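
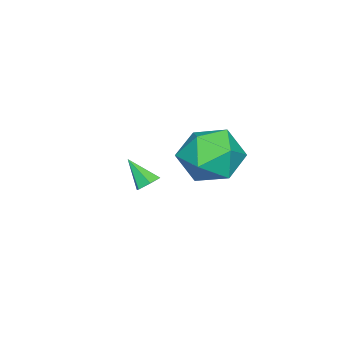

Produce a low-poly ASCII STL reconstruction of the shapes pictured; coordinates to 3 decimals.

solid 
facet normal 0.102 0.314 0.944
outer loop
vertex 0.757 4.305 3.755
vertex -0.25 3.747 4.05
vertex 0.79 3.177 4.127
endloop
endfacet
facet normal 0.740 0.230 0.632
outer loop
vertex 0.757 4.305 3.755
vertex 0.79 3.177 4.127
vertex 1.465 3.52 3.212
endloop
endfacet
facet normal 0.760 0.648 0.053
outer loop
vertex 0.757 4.305 3.755
vertex 1.465 3.52 3.212
vertex 0.843 4.302 2.57
endloop
endfacet
facet normal 0.134 0.991 0.007
outer loop
vertex 0.757 4.305 3.755
vertex 0.843 4.302 2.57
vertex -0.217 4.442 3.087
endloop
endfacet
facet normal -0.272 0.785 0.557
outer loop
vertex 0.757 4.305 3.755
vertex -0.217 4.442 3.087
vertex -0.25 3.747 4.05
endloop
endfacet
facet normal 0.792 -0.447 0.416
outer loop
vertex 1.465 3.52 3.212
vertex 0.79 3.177 4.127
vertex 0.897 2.478 3.173
endloop
endfacet
facet normal -0.239 -0.312 0.920
outer loop
vertex 0.79 3.177 4.127
vertex -0.25 3.747 4.05
vertex -0.163 2.618 3.69
endloop
endfacet
facet normal -0.844 0.449 0.295
outer loop
vertex -0.25 3.747 4.05
vertex -0.217 4.442 3.087
vertex -0.785 3.4 3.048
endloop
endfacet
facet normal -0.186 0.782 -0.594
outer loop
vertex -0.217 4.442 3.087
vertex 0.843 4.302 2.57
vertex -0.11 3.743 2.133
endloop
endfacet
facet normal 0.824 0.229 -0.519
outer loop
vertex 0.843 4.302 2.57
vertex 1.465 3.52 3.212
vertex 0.93 3.173 2.21
endloop
endfacet
facet normal -0.134 -0.991 -0.007
outer loop
vertex -0.077 2.615 2.505
vertex 0.897 2.478 3.173
vertex -0.163 2.618 3.69
endloop
endfacet
facet normal -0.760 -0.648 -0.053
outer loop
vertex -0.077 2.615 2.505
vertex -0.163 2.618 3.69
vertex -0.785 3.4 3.048
endloop
endfacet
facet normal -0.740 -0.230 -0.632
outer loop
vertex -0.077 2.615 2.505
vertex -0.785 3.4 3.048
vertex -0.11 3.743 2.133
endloop
endfacet
facet normal -0.102 -0.314 -0.944
outer loop
vertex -0.077 2.615 2.505
vertex -0.11 3.743 2.133
vertex 0.93 3.173 2.21
endloop
endfacet
facet normal 0.272 -0.785 -0.557
outer loop
vertex -0.077 2.615 2.505
vertex 0.93 3.173 2.21
vertex 0.897 2.478 3.173
endloop
endfacet
facet normal 0.186 -0.782 0.594
outer loop
vertex -0.163 2.618 3.69
vertex 0.897 2.478 3.173
vertex 0.79 3.177 4.127
endloop
endfacet
facet normal -0.824 -0.229 0.519
outer loop
vertex -0.785 3.4 3.048
vertex -0.163 2.618 3.69
vertex -0.25 3.747 4.05
endloop
endfacet
facet normal -0.792 0.447 -0.416
outer loop
vertex -0.11 3.743 2.133
vertex -0.785 3.4 3.048
vertex -0.217 4.442 3.087
endloop
endfacet
facet normal 0.239 0.312 -0.920
outer loop
vertex 0.93 3.173 2.21
vertex -0.11 3.743 2.133
vertex 0.843 4.302 2.57
endloop
endfacet
facet normal 0.844 -0.449 -0.295
outer loop
vertex 0.897 2.478 3.173
vertex 0.93 3.173 2.21
vertex 1.465 3.52 3.212
endloop
endfacet
facet normal 0.122 0.674 -0.729
outer loop
vertex -2.08 -0.26 -0.749
vertex -2.573 -0.132 -0.713
vertex -2.225 0.111 -0.43
endloop
endfacet
facet normal 0.858 -0.097 0.504
outer loop
vertex -2.08 -0.26 -0.749
vertex -2.225 0.111 -0.43
vertex -2.727 -0.988 0.213
endloop
endfacet
facet normal 0.122 0.674 -0.729
outer loop
vertex -2.225 0.111 -0.43
vertex -2.573 -0.132 -0.713
vertex -2.717 0.239 -0.394
endloop
endfacet
facet normal 0.178 0.435 0.883
outer loop
vertex -2.225 0.111 -0.43
vertex -2.717 0.239 -0.394
vertex -2.727 -0.988 0.213
endloop
endfacet
facet normal 0.120 0.674 -0.729
outer loop
vertex -2.717 0.239 -0.394
vertex -2.573 -0.132 -0.713
vertex -3.065 -0.004 -0.676
endloop
endfacet
facet normal -0.720 0.312 0.620
outer loop
vertex -2.717 0.239 -0.394
vertex -3.065 -0.004 -0.676
vertex -2.727 -0.988 0.213
endloop
endfacet
facet normal 0.120 0.674 -0.729
outer loop
vertex -3.065 -0.004 -0.676
vertex -2.573 -0.132 -0.713
vertex -2.921 -0.375 -0.995
endloop
endfacet
facet normal -0.939 -0.344 -0.024
outer loop
vertex -3.065 -0.004 -0.676
vertex -2.921 -0.375 -0.995
vertex -2.727 -0.988 0.213
endloop
endfacet
facet normal 0.120 0.674 -0.729
outer loop
vertex -2.921 -0.375 -0.995
vertex -2.573 -0.132 -0.713
vertex -2.428 -0.503 -1.032
endloop
endfacet
facet normal -0.258 -0.878 -0.404
outer loop
vertex -2.921 -0.375 -0.995
vertex -2.428 -0.503 -1.032
vertex -2.727 -0.988 0.213
endloop
endfacet
facet normal 0.122 0.674 -0.729
outer loop
vertex -2.428 -0.503 -1.032
vertex -2.573 -0.132 -0.713
vertex -2.08 -0.26 -0.749
endloop
endfacet
facet normal 0.641 -0.755 -0.140
outer loop
vertex -2.428 -0.503 -1.032
vertex -2.08 -0.26 -0.749
vertex -2.727 -0.988 0.213
endloop
endfacet

endsolid


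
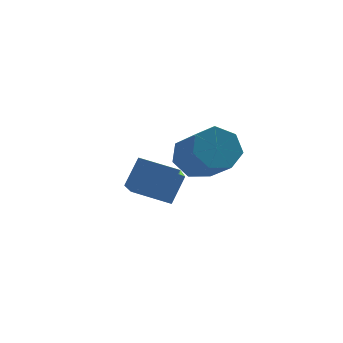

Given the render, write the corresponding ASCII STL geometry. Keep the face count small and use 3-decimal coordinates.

solid 
facet normal -0.803 0.545 0.241
outer loop
vertex -4.324 0.467 -0.483
vertex -3.712 1.878 -1.633
vertex -4.968 -0.05 -1.46
endloop
endfacet
facet normal -0.319 -0.735 0.599
outer loop
vertex -3.748 -0.878 -1.827
vertex -4.324 0.467 -0.483
vertex -4.968 -0.05 -1.46
endloop
endfacet
facet normal -0.803 0.545 0.242
outer loop
vertex -4.968 -0.05 -1.46
vertex -3.712 1.878 -1.633
vertex -4.357 1.361 -2.61
endloop
endfacet
facet normal -0.504 -0.404 -0.763
outer loop
vertex -4.357 1.361 -2.61
vertex -3.748 -0.878 -1.827
vertex -4.968 -0.05 -1.46
endloop
endfacet
facet normal 0.504 0.404 0.764
outer loop
vertex -4.324 0.467 -0.483
vertex -2.492 1.05 -2.0
vertex -3.712 1.878 -1.633
endloop
endfacet
facet normal -0.318 -0.735 0.599
outer loop
vertex -3.103 -0.361 -0.85
vertex -4.324 0.467 -0.483
vertex -3.748 -0.878 -1.827
endloop
endfacet
facet normal 0.504 0.404 0.764
outer loop
vertex -3.103 -0.361 -0.85
vertex -2.492 1.05 -2.0
vertex -4.324 0.467 -0.483
endloop
endfacet
facet normal 0.318 0.735 -0.599
outer loop
vertex -3.712 1.878 -1.633
vertex -2.492 1.05 -2.0
vertex -4.357 1.361 -2.61
endloop
endfacet
facet normal -0.504 -0.404 -0.764
outer loop
vertex -3.136 0.533 -2.977
vertex -3.748 -0.878 -1.827
vertex -4.357 1.361 -2.61
endloop
endfacet
facet normal 0.318 0.735 -0.599
outer loop
vertex -4.357 1.361 -2.61
vertex -2.492 1.05 -2.0
vertex -3.136 0.533 -2.977
endloop
endfacet
facet normal 0.803 -0.545 -0.242
outer loop
vertex -3.136 0.533 -2.977
vertex -3.103 -0.361 -0.85
vertex -3.748 -0.878 -1.827
endloop
endfacet
facet normal 0.803 -0.545 -0.241
outer loop
vertex -2.492 1.05 -2.0
vertex -3.103 -0.361 -0.85
vertex -3.136 0.533 -2.977
endloop
endfacet
facet normal -0.177 0.770 -0.614
outer loop
vertex -2.254 -1.464 0.841
vertex -3.005 -1.879 0.537
vertex -2.919 -1.302 1.236
endloop
endfacet
facet normal 0.510 0.605 0.611
outer loop
vertex -2.254 -1.464 0.841
vertex -2.919 -1.302 1.236
vertex -1.964 -2.726 1.847
endloop
endfacet
facet normal 0.510 0.605 0.612
outer loop
vertex -1.964 -2.726 1.847
vertex -2.919 -1.302 1.236
vertex -2.629 -2.565 2.242
endloop
endfacet
facet normal 0.178 -0.770 0.613
outer loop
vertex -1.964 -2.726 1.847
vertex -2.629 -2.565 2.242
vertex -2.715 -3.141 1.543
endloop
endfacet
facet normal -0.177 0.770 -0.613
outer loop
vertex -2.919 -1.302 1.236
vertex -3.005 -1.879 0.537
vertex -3.648 -1.575 1.104
endloop
endfacet
facet normal -0.341 0.537 0.772
outer loop
vertex -2.919 -1.302 1.236
vertex -3.648 -1.575 1.104
vertex -2.629 -2.565 2.242
endloop
endfacet
facet normal -0.340 0.537 0.772
outer loop
vertex -2.629 -2.565 2.242
vertex -3.648 -1.575 1.104
vertex -3.359 -2.837 2.11
endloop
endfacet
facet normal 0.176 -0.770 0.613
outer loop
vertex -2.629 -2.565 2.242
vertex -3.359 -2.837 2.11
vertex -2.715 -3.141 1.543
endloop
endfacet
facet normal -0.176 0.770 -0.613
outer loop
vertex -3.648 -1.575 1.104
vertex -3.005 -1.879 0.537
vertex -3.893 -2.076 0.545
endloop
endfacet
facet normal -0.934 0.066 0.351
outer loop
vertex -3.648 -1.575 1.104
vertex -3.893 -2.076 0.545
vertex -3.359 -2.837 2.11
endloop
endfacet
facet normal -0.934 0.064 0.350
outer loop
vertex -3.359 -2.837 2.11
vertex -3.893 -2.076 0.545
vertex -3.603 -3.339 1.551
endloop
endfacet
facet normal 0.177 -0.769 0.614
outer loop
vertex -3.359 -2.837 2.11
vertex -3.603 -3.339 1.551
vertex -2.715 -3.141 1.543
endloop
endfacet
facet normal -0.176 0.770 -0.613
outer loop
vertex -3.893 -2.076 0.545
vertex -3.005 -1.879 0.537
vertex -3.469 -2.429 -0.02
endloop
endfacet
facet normal -0.825 -0.456 -0.334
outer loop
vertex -3.893 -2.076 0.545
vertex -3.469 -2.429 -0.02
vertex -3.603 -3.339 1.551
endloop
endfacet
facet normal -0.825 -0.456 -0.335
outer loop
vertex -3.603 -3.339 1.551
vertex -3.469 -2.429 -0.02
vertex -3.179 -3.691 0.986
endloop
endfacet
facet normal 0.177 -0.770 0.613
outer loop
vertex -3.603 -3.339 1.551
vertex -3.179 -3.691 0.986
vertex -2.715 -3.141 1.543
endloop
endfacet
facet normal -0.176 0.770 -0.614
outer loop
vertex -3.469 -2.429 -0.02
vertex -3.005 -1.879 0.537
vertex -2.695 -2.368 -0.165
endloop
endfacet
facet normal -0.094 -0.634 -0.768
outer loop
vertex -3.469 -2.429 -0.02
vertex -2.695 -2.368 -0.165
vertex -3.179 -3.691 0.986
endloop
endfacet
facet normal -0.094 -0.634 -0.768
outer loop
vertex -3.179 -3.691 0.986
vertex -2.695 -2.368 -0.165
vertex -2.406 -3.63 0.841
endloop
endfacet
facet normal 0.176 -0.770 0.614
outer loop
vertex -3.179 -3.691 0.986
vertex -2.406 -3.63 0.841
vertex -2.715 -3.141 1.543
endloop
endfacet
facet normal -0.177 0.769 -0.614
outer loop
vertex -2.695 -2.368 -0.165
vertex -3.005 -1.879 0.537
vertex -2.155 -1.938 0.218
endloop
endfacet
facet normal 0.708 -0.334 -0.623
outer loop
vertex -2.695 -2.368 -0.165
vertex -2.155 -1.938 0.218
vertex -2.406 -3.63 0.841
endloop
endfacet
facet normal 0.707 -0.334 -0.623
outer loop
vertex -2.406 -3.63 0.841
vertex -2.155 -1.938 0.218
vertex -1.865 -3.2 1.224
endloop
endfacet
facet normal 0.177 -0.769 0.614
outer loop
vertex -2.406 -3.63 0.841
vertex -1.865 -3.2 1.224
vertex -2.715 -3.141 1.543
endloop
endfacet
facet normal -0.177 0.770 -0.614
outer loop
vertex -2.155 -1.938 0.218
vertex -3.005 -1.879 0.537
vertex -2.254 -1.464 0.841
endloop
endfacet
facet normal 0.976 0.217 -0.010
outer loop
vertex -2.155 -1.938 0.218
vertex -2.254 -1.464 0.841
vertex -1.865 -3.2 1.224
endloop
endfacet
facet normal 0.976 0.217 -0.010
outer loop
vertex -1.865 -3.2 1.224
vertex -2.254 -1.464 0.841
vertex -1.964 -2.726 1.847
endloop
endfacet
facet normal 0.177 -0.770 0.614
outer loop
vertex -1.865 -3.2 1.224
vertex -1.964 -2.726 1.847
vertex -2.715 -3.141 1.543
endloop
endfacet

endsolid


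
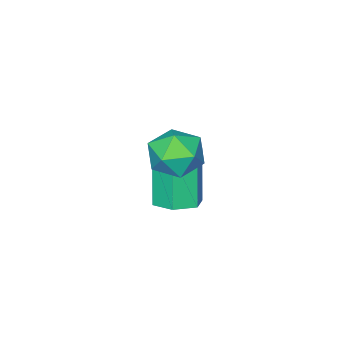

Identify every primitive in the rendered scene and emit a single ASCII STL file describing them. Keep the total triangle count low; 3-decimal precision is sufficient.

solid 
facet normal -0.016 0.968 -0.251
outer loop
vertex 4.364 -0.213 1.288
vertex 3.408 -0.192 1.432
vertex 4.011 0.007 2.161
endloop
endfacet
facet normal 0.608 0.792 0.046
outer loop
vertex 4.364 -0.213 1.288
vertex 4.011 0.007 2.161
vertex 4.778 -0.577 2.082
endloop
endfacet
facet normal 0.899 0.271 -0.344
outer loop
vertex 4.364 -0.213 1.288
vertex 4.778 -0.577 2.082
vertex 4.649 -1.137 1.304
endloop
endfacet
facet normal 0.454 0.125 -0.882
outer loop
vertex 4.364 -0.213 1.288
vertex 4.649 -1.137 1.304
vertex 3.802 -0.899 0.902
endloop
endfacet
facet normal -0.112 0.555 -0.824
outer loop
vertex 4.364 -0.213 1.288
vertex 3.802 -0.899 0.902
vertex 3.408 -0.192 1.432
endloop
endfacet
facet normal 0.478 0.534 0.697
outer loop
vertex 4.778 -0.577 2.082
vertex 4.011 0.007 2.161
vertex 4.078 -0.781 2.718
endloop
endfacet
facet normal -0.533 0.817 0.218
outer loop
vertex 4.011 0.007 2.161
vertex 3.408 -0.192 1.432
vertex 3.231 -0.543 2.316
endloop
endfacet
facet normal -0.688 0.149 -0.710
outer loop
vertex 3.408 -0.192 1.432
vertex 3.802 -0.899 0.902
vertex 3.102 -1.103 1.538
endloop
endfacet
facet normal 0.227 -0.549 -0.804
outer loop
vertex 3.802 -0.899 0.902
vertex 4.649 -1.137 1.304
vertex 3.869 -1.687 1.459
endloop
endfacet
facet normal 0.948 -0.311 0.066
outer loop
vertex 4.649 -1.137 1.304
vertex 4.778 -0.577 2.082
vertex 4.472 -1.488 2.188
endloop
endfacet
facet normal -0.454 -0.125 0.882
outer loop
vertex 3.516 -1.467 2.332
vertex 4.078 -0.781 2.718
vertex 3.231 -0.543 2.316
endloop
endfacet
facet normal -0.899 -0.271 0.344
outer loop
vertex 3.516 -1.467 2.332
vertex 3.231 -0.543 2.316
vertex 3.102 -1.103 1.538
endloop
endfacet
facet normal -0.608 -0.792 -0.046
outer loop
vertex 3.516 -1.467 2.332
vertex 3.102 -1.103 1.538
vertex 3.869 -1.687 1.459
endloop
endfacet
facet normal 0.016 -0.968 0.251
outer loop
vertex 3.516 -1.467 2.332
vertex 3.869 -1.687 1.459
vertex 4.472 -1.488 2.188
endloop
endfacet
facet normal 0.112 -0.555 0.824
outer loop
vertex 3.516 -1.467 2.332
vertex 4.472 -1.488 2.188
vertex 4.078 -0.781 2.718
endloop
endfacet
facet normal -0.227 0.549 0.804
outer loop
vertex 3.231 -0.543 2.316
vertex 4.078 -0.781 2.718
vertex 4.011 0.007 2.161
endloop
endfacet
facet normal -0.948 0.311 -0.066
outer loop
vertex 3.102 -1.103 1.538
vertex 3.231 -0.543 2.316
vertex 3.408 -0.192 1.432
endloop
endfacet
facet normal -0.478 -0.534 -0.697
outer loop
vertex 3.869 -1.687 1.459
vertex 3.102 -1.103 1.538
vertex 3.802 -0.899 0.902
endloop
endfacet
facet normal 0.533 -0.817 -0.218
outer loop
vertex 4.472 -1.488 2.188
vertex 3.869 -1.687 1.459
vertex 4.649 -1.137 1.304
endloop
endfacet
facet normal 0.688 -0.149 0.710
outer loop
vertex 4.078 -0.781 2.718
vertex 4.472 -1.488 2.188
vertex 4.778 -0.577 2.082
endloop
endfacet
facet normal 0.229 0.242 -0.943
outer loop
vertex 3.114 -1.858 -1.842
vertex 2.473 -2.294 -2.11
vertex 2.382 -1.5 -1.928
endloop
endfacet
facet normal 0.387 0.866 0.316
outer loop
vertex 3.114 -1.858 -1.842
vertex 2.382 -1.5 -1.928
vertex 2.628 -2.37 0.157
endloop
endfacet
facet normal 0.388 0.866 0.316
outer loop
vertex 2.628 -2.37 0.157
vertex 2.382 -1.5 -1.928
vertex 1.896 -2.011 0.071
endloop
endfacet
facet normal -0.229 -0.241 0.943
outer loop
vertex 2.628 -2.37 0.157
vertex 1.896 -2.011 0.071
vertex 1.987 -2.806 -0.11
endloop
endfacet
facet normal 0.229 0.242 -0.943
outer loop
vertex 2.382 -1.5 -1.928
vertex 2.473 -2.294 -2.11
vertex 1.74 -1.935 -2.196
endloop
endfacet
facet normal -0.579 0.813 0.067
outer loop
vertex 2.382 -1.5 -1.928
vertex 1.74 -1.935 -2.196
vertex 1.896 -2.011 0.071
endloop
endfacet
facet normal -0.580 0.812 0.067
outer loop
vertex 1.896 -2.011 0.071
vertex 1.74 -1.935 -2.196
vertex 1.255 -2.447 -0.196
endloop
endfacet
facet normal -0.229 -0.241 0.943
outer loop
vertex 1.896 -2.011 0.071
vertex 1.255 -2.447 -0.196
vertex 1.987 -2.806 -0.11
endloop
endfacet
facet normal 0.229 0.241 -0.943
outer loop
vertex 1.74 -1.935 -2.196
vertex 2.473 -2.294 -2.11
vertex 1.832 -2.73 -2.377
endloop
endfacet
facet normal -0.967 -0.055 -0.249
outer loop
vertex 1.74 -1.935 -2.196
vertex 1.832 -2.73 -2.377
vertex 1.255 -2.447 -0.196
endloop
endfacet
facet normal -0.967 -0.054 -0.249
outer loop
vertex 1.255 -2.447 -0.196
vertex 1.832 -2.73 -2.377
vertex 1.346 -3.242 -0.378
endloop
endfacet
facet normal -0.229 -0.242 0.943
outer loop
vertex 1.255 -2.447 -0.196
vertex 1.346 -3.242 -0.378
vertex 1.987 -2.806 -0.11
endloop
endfacet
facet normal 0.229 0.241 -0.943
outer loop
vertex 1.832 -2.73 -2.377
vertex 2.473 -2.294 -2.11
vertex 2.564 -3.089 -2.291
endloop
endfacet
facet normal -0.388 -0.866 -0.316
outer loop
vertex 1.832 -2.73 -2.377
vertex 2.564 -3.089 -2.291
vertex 1.346 -3.242 -0.378
endloop
endfacet
facet normal -0.387 -0.867 -0.316
outer loop
vertex 1.346 -3.242 -0.378
vertex 2.564 -3.089 -2.291
vertex 2.078 -3.6 -0.292
endloop
endfacet
facet normal -0.229 -0.242 0.943
outer loop
vertex 1.346 -3.242 -0.378
vertex 2.078 -3.6 -0.292
vertex 1.987 -2.806 -0.11
endloop
endfacet
facet normal 0.229 0.241 -0.943
outer loop
vertex 2.564 -3.089 -2.291
vertex 2.473 -2.294 -2.11
vertex 3.205 -2.653 -2.024
endloop
endfacet
facet normal 0.580 -0.812 -0.067
outer loop
vertex 2.564 -3.089 -2.291
vertex 3.205 -2.653 -2.024
vertex 2.078 -3.6 -0.292
endloop
endfacet
facet normal 0.579 -0.813 -0.068
outer loop
vertex 2.078 -3.6 -0.292
vertex 3.205 -2.653 -2.024
vertex 2.72 -3.165 -0.024
endloop
endfacet
facet normal -0.229 -0.242 0.943
outer loop
vertex 2.078 -3.6 -0.292
vertex 2.72 -3.165 -0.024
vertex 1.987 -2.806 -0.11
endloop
endfacet
facet normal 0.229 0.242 -0.943
outer loop
vertex 3.205 -2.653 -2.024
vertex 2.473 -2.294 -2.11
vertex 3.114 -1.858 -1.842
endloop
endfacet
facet normal 0.967 0.054 0.248
outer loop
vertex 3.205 -2.653 -2.024
vertex 3.114 -1.858 -1.842
vertex 2.72 -3.165 -0.024
endloop
endfacet
facet normal 0.967 0.055 0.249
outer loop
vertex 2.72 -3.165 -0.024
vertex 3.114 -1.858 -1.842
vertex 2.628 -2.37 0.157
endloop
endfacet
facet normal -0.229 -0.241 0.943
outer loop
vertex 2.72 -3.165 -0.024
vertex 2.628 -2.37 0.157
vertex 1.987 -2.806 -0.11
endloop
endfacet

endsolid


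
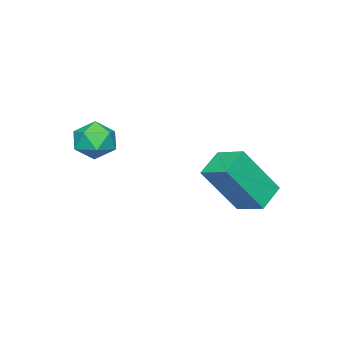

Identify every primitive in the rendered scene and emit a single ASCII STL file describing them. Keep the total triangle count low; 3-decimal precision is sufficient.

solid 
facet normal -0.889 0.004 0.458
outer loop
vertex -2.247 0.651 -0.347
vertex -2.048 1.687 0.03
vertex -3.121 1.438 -2.05
endloop
endfacet
facet normal -0.178 -0.925 -0.336
outer loop
vertex -2.152 1.433 -2.55
vertex -2.247 0.651 -0.347
vertex -3.121 1.438 -2.05
endloop
endfacet
facet normal -0.889 0.005 0.458
outer loop
vertex -3.121 1.438 -2.05
vertex -2.048 1.687 0.03
vertex -2.922 2.474 -1.674
endloop
endfacet
facet normal -0.423 0.380 -0.823
outer loop
vertex -2.922 2.474 -1.674
vertex -2.152 1.433 -2.55
vertex -3.121 1.438 -2.05
endloop
endfacet
facet normal 0.423 -0.381 0.823
outer loop
vertex -2.247 0.651 -0.347
vertex -1.079 1.682 -0.47
vertex -2.048 1.687 0.03
endloop
endfacet
facet normal -0.178 -0.925 -0.336
outer loop
vertex -1.278 0.646 -0.846
vertex -2.247 0.651 -0.347
vertex -2.152 1.433 -2.55
endloop
endfacet
facet normal 0.422 -0.380 0.823
outer loop
vertex -1.278 0.646 -0.846
vertex -1.079 1.682 -0.47
vertex -2.247 0.651 -0.347
endloop
endfacet
facet normal 0.178 0.925 0.336
outer loop
vertex -2.048 1.687 0.03
vertex -1.079 1.682 -0.47
vertex -2.922 2.474 -1.674
endloop
endfacet
facet normal -0.422 0.381 -0.823
outer loop
vertex -1.953 2.469 -2.173
vertex -2.152 1.433 -2.55
vertex -2.922 2.474 -1.674
endloop
endfacet
facet normal 0.178 0.925 0.336
outer loop
vertex -2.922 2.474 -1.674
vertex -1.079 1.682 -0.47
vertex -1.953 2.469 -2.173
endloop
endfacet
facet normal 0.889 -0.004 -0.458
outer loop
vertex -1.953 2.469 -2.173
vertex -1.278 0.646 -0.846
vertex -2.152 1.433 -2.55
endloop
endfacet
facet normal 0.889 -0.004 -0.458
outer loop
vertex -1.079 1.682 -0.47
vertex -1.278 0.646 -0.846
vertex -1.953 2.469 -2.173
endloop
endfacet
facet normal -0.445 0.868 0.221
outer loop
vertex 1.113 -0.776 0.704
vertex 0.651 -1.135 1.184
vertex 1.312 -0.859 1.43
endloop
endfacet
facet normal 0.239 0.970 0.045
outer loop
vertex 1.113 -0.776 0.704
vertex 1.312 -0.859 1.43
vertex 1.826 -0.96 0.884
endloop
endfacet
facet normal 0.339 0.713 -0.613
outer loop
vertex 1.113 -0.776 0.704
vertex 1.826 -0.96 0.884
vertex 1.483 -1.299 0.3
endloop
endfacet
facet normal -0.284 0.452 -0.845
outer loop
vertex 1.113 -0.776 0.704
vertex 1.483 -1.299 0.3
vertex 0.757 -1.407 0.486
endloop
endfacet
facet normal -0.769 0.548 -0.330
outer loop
vertex 1.113 -0.776 0.704
vertex 0.757 -1.407 0.486
vertex 0.651 -1.135 1.184
endloop
endfacet
facet normal 0.641 0.586 0.495
outer loop
vertex 1.826 -0.96 0.884
vertex 1.312 -0.859 1.43
vertex 1.803 -1.433 1.474
endloop
endfacet
facet normal -0.466 0.423 0.777
outer loop
vertex 1.312 -0.859 1.43
vertex 0.651 -1.135 1.184
vertex 1.077 -1.541 1.66
endloop
endfacet
facet normal -0.989 -0.094 -0.114
outer loop
vertex 0.651 -1.135 1.184
vertex 0.757 -1.407 0.486
vertex 0.734 -1.88 1.076
endloop
endfacet
facet normal -0.206 -0.248 -0.947
outer loop
vertex 0.757 -1.407 0.486
vertex 1.483 -1.299 0.3
vertex 1.248 -1.981 0.53
endloop
endfacet
facet normal 0.802 0.172 -0.571
outer loop
vertex 1.483 -1.299 0.3
vertex 1.826 -0.96 0.884
vertex 1.909 -1.705 0.776
endloop
endfacet
facet normal 0.284 -0.452 0.845
outer loop
vertex 1.447 -2.064 1.256
vertex 1.803 -1.433 1.474
vertex 1.077 -1.541 1.66
endloop
endfacet
facet normal -0.339 -0.713 0.613
outer loop
vertex 1.447 -2.064 1.256
vertex 1.077 -1.541 1.66
vertex 0.734 -1.88 1.076
endloop
endfacet
facet normal -0.239 -0.970 -0.045
outer loop
vertex 1.447 -2.064 1.256
vertex 0.734 -1.88 1.076
vertex 1.248 -1.981 0.53
endloop
endfacet
facet normal 0.445 -0.868 -0.221
outer loop
vertex 1.447 -2.064 1.256
vertex 1.248 -1.981 0.53
vertex 1.909 -1.705 0.776
endloop
endfacet
facet normal 0.769 -0.548 0.330
outer loop
vertex 1.447 -2.064 1.256
vertex 1.909 -1.705 0.776
vertex 1.803 -1.433 1.474
endloop
endfacet
facet normal 0.206 0.248 0.947
outer loop
vertex 1.077 -1.541 1.66
vertex 1.803 -1.433 1.474
vertex 1.312 -0.859 1.43
endloop
endfacet
facet normal -0.802 -0.172 0.571
outer loop
vertex 0.734 -1.88 1.076
vertex 1.077 -1.541 1.66
vertex 0.651 -1.135 1.184
endloop
endfacet
facet normal -0.641 -0.586 -0.495
outer loop
vertex 1.248 -1.981 0.53
vertex 0.734 -1.88 1.076
vertex 0.757 -1.407 0.486
endloop
endfacet
facet normal 0.466 -0.423 -0.777
outer loop
vertex 1.909 -1.705 0.776
vertex 1.248 -1.981 0.53
vertex 1.483 -1.299 0.3
endloop
endfacet
facet normal 0.989 0.094 0.114
outer loop
vertex 1.803 -1.433 1.474
vertex 1.909 -1.705 0.776
vertex 1.826 -0.96 0.884
endloop
endfacet

endsolid


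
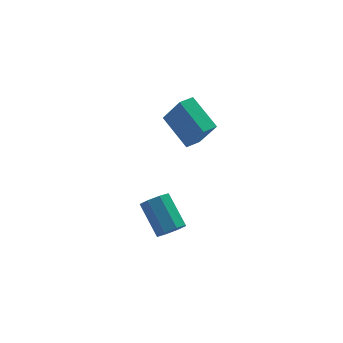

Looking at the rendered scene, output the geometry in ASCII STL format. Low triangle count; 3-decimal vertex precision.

solid 
facet normal 0.195 -0.765 -0.614
outer loop
vertex -0.814 -1.47 -3.451
vertex -1.473 -1.267 -3.913
vertex -0.669 -1.061 -3.915
endloop
endfacet
facet normal 0.954 0.002 0.300
outer loop
vertex -0.814 -1.47 -3.451
vertex -0.669 -1.061 -3.915
vertex -1.208 0.084 -2.205
endloop
endfacet
facet normal 0.954 0.002 0.300
outer loop
vertex -1.208 0.084 -2.205
vertex -0.669 -1.061 -3.915
vertex -1.063 0.493 -2.669
endloop
endfacet
facet normal -0.195 0.765 0.614
outer loop
vertex -1.208 0.084 -2.205
vertex -1.063 0.493 -2.669
vertex -1.867 0.287 -2.667
endloop
endfacet
facet normal 0.195 -0.766 -0.613
outer loop
vertex -0.669 -1.061 -3.915
vertex -1.473 -1.267 -3.913
vertex -0.995 -0.773 -4.378
endloop
endfacet
facet normal 0.836 0.456 -0.305
outer loop
vertex -0.669 -1.061 -3.915
vertex -0.995 -0.773 -4.378
vertex -1.063 0.493 -2.669
endloop
endfacet
facet normal 0.836 0.456 -0.305
outer loop
vertex -1.063 0.493 -2.669
vertex -0.995 -0.773 -4.378
vertex -1.389 0.781 -3.132
endloop
endfacet
facet normal -0.195 0.766 0.613
outer loop
vertex -1.063 0.493 -2.669
vertex -1.389 0.781 -3.132
vertex -1.867 0.287 -2.667
endloop
endfacet
facet normal 0.194 -0.765 -0.614
outer loop
vertex -0.995 -0.773 -4.378
vertex -1.473 -1.267 -3.913
vertex -1.601 -0.774 -4.568
endloop
endfacet
facet normal 0.228 0.644 -0.731
outer loop
vertex -0.995 -0.773 -4.378
vertex -1.601 -0.774 -4.568
vertex -1.389 0.781 -3.132
endloop
endfacet
facet normal 0.229 0.643 -0.730
outer loop
vertex -1.389 0.781 -3.132
vertex -1.601 -0.774 -4.568
vertex -1.995 0.78 -3.323
endloop
endfacet
facet normal -0.195 0.766 0.613
outer loop
vertex -1.389 0.781 -3.132
vertex -1.995 0.78 -3.323
vertex -1.867 0.287 -2.667
endloop
endfacet
facet normal 0.195 -0.765 -0.614
outer loop
vertex -1.601 -0.774 -4.568
vertex -1.473 -1.267 -3.913
vertex -2.132 -1.064 -4.375
endloop
endfacet
facet normal -0.513 0.454 -0.729
outer loop
vertex -1.601 -0.774 -4.568
vertex -2.132 -1.064 -4.375
vertex -1.995 0.78 -3.323
endloop
endfacet
facet normal -0.514 0.454 -0.728
outer loop
vertex -1.995 0.78 -3.323
vertex -2.132 -1.064 -4.375
vertex -2.526 0.49 -3.129
endloop
endfacet
facet normal -0.194 0.766 0.613
outer loop
vertex -1.995 0.78 -3.323
vertex -2.526 0.49 -3.129
vertex -1.867 0.287 -2.667
endloop
endfacet
facet normal 0.195 -0.765 -0.614
outer loop
vertex -2.132 -1.064 -4.375
vertex -1.473 -1.267 -3.913
vertex -2.277 -1.473 -3.911
endloop
endfacet
facet normal -0.954 -0.002 -0.300
outer loop
vertex -2.132 -1.064 -4.375
vertex -2.277 -1.473 -3.911
vertex -2.526 0.49 -3.129
endloop
endfacet
facet normal -0.954 -0.002 -0.300
outer loop
vertex -2.526 0.49 -3.129
vertex -2.277 -1.473 -3.911
vertex -2.671 0.081 -2.665
endloop
endfacet
facet normal -0.195 0.765 0.614
outer loop
vertex -2.526 0.49 -3.129
vertex -2.671 0.081 -2.665
vertex -1.867 0.287 -2.667
endloop
endfacet
facet normal 0.195 -0.766 -0.613
outer loop
vertex -2.277 -1.473 -3.911
vertex -1.473 -1.267 -3.913
vertex -1.951 -1.761 -3.448
endloop
endfacet
facet normal -0.836 -0.456 0.305
outer loop
vertex -2.277 -1.473 -3.911
vertex -1.951 -1.761 -3.448
vertex -2.671 0.081 -2.665
endloop
endfacet
facet normal -0.836 -0.456 0.305
outer loop
vertex -2.671 0.081 -2.665
vertex -1.951 -1.761 -3.448
vertex -2.345 -0.207 -2.202
endloop
endfacet
facet normal -0.195 0.766 0.613
outer loop
vertex -2.671 0.081 -2.665
vertex -2.345 -0.207 -2.202
vertex -1.867 0.287 -2.667
endloop
endfacet
facet normal 0.195 -0.766 -0.613
outer loop
vertex -1.951 -1.761 -3.448
vertex -1.473 -1.267 -3.913
vertex -1.345 -1.76 -3.257
endloop
endfacet
facet normal -0.229 -0.644 0.730
outer loop
vertex -1.951 -1.761 -3.448
vertex -1.345 -1.76 -3.257
vertex -2.345 -0.207 -2.202
endloop
endfacet
facet normal -0.228 -0.643 0.731
outer loop
vertex -2.345 -0.207 -2.202
vertex -1.345 -1.76 -3.257
vertex -1.739 -0.206 -2.012
endloop
endfacet
facet normal -0.194 0.765 0.614
outer loop
vertex -2.345 -0.207 -2.202
vertex -1.739 -0.206 -2.012
vertex -1.867 0.287 -2.667
endloop
endfacet
facet normal 0.194 -0.766 -0.613
outer loop
vertex -1.345 -1.76 -3.257
vertex -1.473 -1.267 -3.913
vertex -0.814 -1.47 -3.451
endloop
endfacet
facet normal 0.514 -0.453 0.728
outer loop
vertex -1.345 -1.76 -3.257
vertex -0.814 -1.47 -3.451
vertex -1.739 -0.206 -2.012
endloop
endfacet
facet normal 0.513 -0.454 0.729
outer loop
vertex -1.739 -0.206 -2.012
vertex -0.814 -1.47 -3.451
vertex -1.208 0.084 -2.205
endloop
endfacet
facet normal -0.195 0.765 0.614
outer loop
vertex -1.739 -0.206 -2.012
vertex -1.208 0.084 -2.205
vertex -1.867 0.287 -2.667
endloop
endfacet
facet normal -0.308 0.420 -0.854
outer loop
vertex -0.884 2.076 1.91
vertex -0.097 2.457 1.814
vertex -0.204 0.402 0.841
endloop
endfacet
facet normal -0.894 -0.433 0.110
outer loop
vertex 0.397 -0.417 2.506
vertex -0.884 2.076 1.91
vertex -0.204 0.402 0.841
endloop
endfacet
facet normal -0.308 0.420 -0.854
outer loop
vertex -0.204 0.402 0.841
vertex -0.097 2.457 1.814
vertex 0.583 0.783 0.745
endloop
endfacet
facet normal 0.324 -0.797 -0.509
outer loop
vertex 0.583 0.783 0.745
vertex 0.397 -0.417 2.506
vertex -0.204 0.402 0.841
endloop
endfacet
facet normal -0.324 0.797 0.509
outer loop
vertex -0.884 2.076 1.91
vertex 0.504 1.638 3.479
vertex -0.097 2.457 1.814
endloop
endfacet
facet normal -0.894 -0.433 0.110
outer loop
vertex -0.283 1.257 3.575
vertex -0.884 2.076 1.91
vertex 0.397 -0.417 2.506
endloop
endfacet
facet normal -0.324 0.797 0.509
outer loop
vertex -0.283 1.257 3.575
vertex 0.504 1.638 3.479
vertex -0.884 2.076 1.91
endloop
endfacet
facet normal 0.894 0.433 -0.110
outer loop
vertex -0.097 2.457 1.814
vertex 0.504 1.638 3.479
vertex 0.583 0.783 0.745
endloop
endfacet
facet normal 0.324 -0.797 -0.509
outer loop
vertex 1.184 -0.036 2.41
vertex 0.397 -0.417 2.506
vertex 0.583 0.783 0.745
endloop
endfacet
facet normal 0.894 0.433 -0.110
outer loop
vertex 0.583 0.783 0.745
vertex 0.504 1.638 3.479
vertex 1.184 -0.036 2.41
endloop
endfacet
facet normal 0.308 -0.420 0.854
outer loop
vertex 1.184 -0.036 2.41
vertex -0.283 1.257 3.575
vertex 0.397 -0.417 2.506
endloop
endfacet
facet normal 0.308 -0.420 0.854
outer loop
vertex 0.504 1.638 3.479
vertex -0.283 1.257 3.575
vertex 1.184 -0.036 2.41
endloop
endfacet

endsolid


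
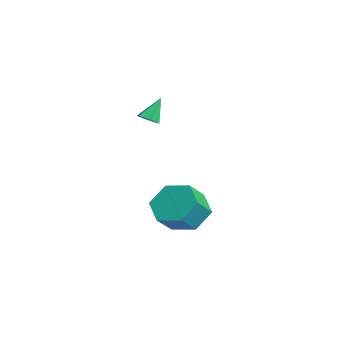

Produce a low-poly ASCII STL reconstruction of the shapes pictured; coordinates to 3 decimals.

solid 
facet normal 0.244 -0.487 -0.839
outer loop
vertex 2.828 -1.487 3.373
vertex 2.331 -1.471 3.219
vertex 2.655 -1.086 3.09
endloop
endfacet
facet normal 0.773 0.553 0.311
outer loop
vertex 2.828 -1.487 3.373
vertex 2.655 -1.086 3.09
vertex 2.029 -0.869 4.261
endloop
endfacet
facet normal 0.243 -0.486 -0.839
outer loop
vertex 2.655 -1.086 3.09
vertex 2.331 -1.471 3.219
vertex 2.159 -1.07 2.937
endloop
endfacet
facet normal 0.076 0.987 -0.142
outer loop
vertex 2.655 -1.086 3.09
vertex 2.159 -1.07 2.937
vertex 2.029 -0.869 4.261
endloop
endfacet
facet normal 0.243 -0.486 -0.839
outer loop
vertex 2.159 -1.07 2.937
vertex 2.331 -1.471 3.219
vertex 1.834 -1.455 3.066
endloop
endfacet
facet normal -0.780 0.602 -0.168
outer loop
vertex 2.159 -1.07 2.937
vertex 1.834 -1.455 3.066
vertex 2.029 -0.869 4.261
endloop
endfacet
facet normal 0.243 -0.485 -0.840
outer loop
vertex 1.834 -1.455 3.066
vertex 2.331 -1.471 3.219
vertex 2.007 -1.857 3.348
endloop
endfacet
facet normal -0.940 -0.221 0.262
outer loop
vertex 1.834 -1.455 3.066
vertex 2.007 -1.857 3.348
vertex 2.029 -0.869 4.261
endloop
endfacet
facet normal 0.246 -0.486 -0.838
outer loop
vertex 2.007 -1.857 3.348
vertex 2.331 -1.471 3.219
vertex 2.503 -1.872 3.502
endloop
endfacet
facet normal -0.242 -0.656 0.715
outer loop
vertex 2.007 -1.857 3.348
vertex 2.503 -1.872 3.502
vertex 2.029 -0.869 4.261
endloop
endfacet
facet normal 0.244 -0.487 -0.839
outer loop
vertex 2.503 -1.872 3.502
vertex 2.331 -1.471 3.219
vertex 2.828 -1.487 3.373
endloop
endfacet
facet normal 0.615 -0.270 0.741
outer loop
vertex 2.503 -1.872 3.502
vertex 2.828 -1.487 3.373
vertex 2.029 -0.869 4.261
endloop
endfacet
facet normal -0.492 0.578 -0.651
outer loop
vertex 4.19 0.717 -1.388
vertex 3.495 -0.11 -1.597
vertex 3.272 0.606 -0.792
endloop
endfacet
facet normal 0.248 0.810 0.532
outer loop
vertex 4.19 0.717 -1.388
vertex 3.272 0.606 -0.792
vertex 4.82 -0.023 -0.555
endloop
endfacet
facet normal 0.248 0.810 0.532
outer loop
vertex 4.82 -0.023 -0.555
vertex 3.272 0.606 -0.792
vertex 3.902 -0.134 0.041
endloop
endfacet
facet normal 0.492 -0.578 0.651
outer loop
vertex 4.82 -0.023 -0.555
vertex 3.902 -0.134 0.041
vertex 4.125 -0.85 -0.763
endloop
endfacet
facet normal -0.492 0.578 -0.651
outer loop
vertex 3.272 0.606 -0.792
vertex 3.495 -0.11 -1.597
vertex 2.577 -0.221 -1.001
endloop
endfacet
facet normal -0.599 0.318 0.735
outer loop
vertex 3.272 0.606 -0.792
vertex 2.577 -0.221 -1.001
vertex 3.902 -0.134 0.041
endloop
endfacet
facet normal -0.599 0.318 0.735
outer loop
vertex 3.902 -0.134 0.041
vertex 2.577 -0.221 -1.001
vertex 3.207 -0.961 -0.168
endloop
endfacet
facet normal 0.492 -0.578 0.651
outer loop
vertex 3.902 -0.134 0.041
vertex 3.207 -0.961 -0.168
vertex 4.125 -0.85 -0.763
endloop
endfacet
facet normal -0.492 0.578 -0.651
outer loop
vertex 2.577 -0.221 -1.001
vertex 3.495 -0.11 -1.597
vertex 2.8 -0.937 -1.805
endloop
endfacet
facet normal -0.847 -0.492 0.203
outer loop
vertex 2.577 -0.221 -1.001
vertex 2.8 -0.937 -1.805
vertex 3.207 -0.961 -0.168
endloop
endfacet
facet normal -0.847 -0.492 0.203
outer loop
vertex 3.207 -0.961 -0.168
vertex 2.8 -0.937 -1.805
vertex 3.43 -1.677 -0.972
endloop
endfacet
facet normal 0.492 -0.578 0.651
outer loop
vertex 3.207 -0.961 -0.168
vertex 3.43 -1.677 -0.972
vertex 4.125 -0.85 -0.763
endloop
endfacet
facet normal -0.492 0.578 -0.651
outer loop
vertex 2.8 -0.937 -1.805
vertex 3.495 -0.11 -1.597
vertex 3.718 -0.826 -2.401
endloop
endfacet
facet normal -0.248 -0.810 -0.532
outer loop
vertex 2.8 -0.937 -1.805
vertex 3.718 -0.826 -2.401
vertex 3.43 -1.677 -0.972
endloop
endfacet
facet normal -0.248 -0.810 -0.532
outer loop
vertex 3.43 -1.677 -0.972
vertex 3.718 -0.826 -2.401
vertex 4.348 -1.566 -1.568
endloop
endfacet
facet normal 0.492 -0.578 0.651
outer loop
vertex 3.43 -1.677 -0.972
vertex 4.348 -1.566 -1.568
vertex 4.125 -0.85 -0.763
endloop
endfacet
facet normal -0.492 0.578 -0.651
outer loop
vertex 3.718 -0.826 -2.401
vertex 3.495 -0.11 -1.597
vertex 4.413 0.001 -2.192
endloop
endfacet
facet normal 0.599 -0.318 -0.735
outer loop
vertex 3.718 -0.826 -2.401
vertex 4.413 0.001 -2.192
vertex 4.348 -1.566 -1.568
endloop
endfacet
facet normal 0.599 -0.318 -0.735
outer loop
vertex 4.348 -1.566 -1.568
vertex 4.413 0.001 -2.192
vertex 5.043 -0.739 -1.359
endloop
endfacet
facet normal 0.492 -0.578 0.651
outer loop
vertex 4.348 -1.566 -1.568
vertex 5.043 -0.739 -1.359
vertex 4.125 -0.85 -0.763
endloop
endfacet
facet normal -0.492 0.578 -0.651
outer loop
vertex 4.413 0.001 -2.192
vertex 3.495 -0.11 -1.597
vertex 4.19 0.717 -1.388
endloop
endfacet
facet normal 0.847 0.492 -0.203
outer loop
vertex 4.413 0.001 -2.192
vertex 4.19 0.717 -1.388
vertex 5.043 -0.739 -1.359
endloop
endfacet
facet normal 0.847 0.492 -0.203
outer loop
vertex 5.043 -0.739 -1.359
vertex 4.19 0.717 -1.388
vertex 4.82 -0.023 -0.555
endloop
endfacet
facet normal 0.492 -0.578 0.651
outer loop
vertex 5.043 -0.739 -1.359
vertex 4.82 -0.023 -0.555
vertex 4.125 -0.85 -0.763
endloop
endfacet

endsolid


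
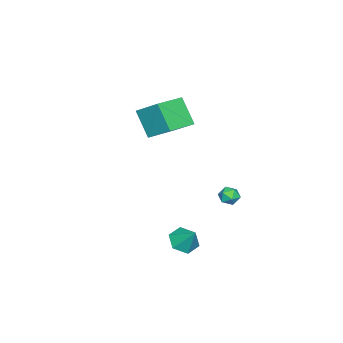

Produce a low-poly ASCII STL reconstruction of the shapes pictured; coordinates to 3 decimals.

solid 
facet normal -0.317 -0.574 -0.755
outer loop
vertex 3.443 -0.315 -4.138
vertex 2.514 -0.012 -3.978
vertex 3.097 0.488 -4.603
endloop
endfacet
facet normal 0.927 0.371 -0.050
outer loop
vertex 3.443 -0.315 -4.138
vertex 3.097 0.488 -4.603
vertex 3.026 0.912 -2.762
endloop
endfacet
facet normal -0.317 -0.574 -0.755
outer loop
vertex 3.097 0.488 -4.603
vertex 2.514 -0.012 -3.978
vertex 2.168 0.79 -4.442
endloop
endfacet
facet normal 0.270 0.941 -0.206
outer loop
vertex 3.097 0.488 -4.603
vertex 2.168 0.79 -4.442
vertex 3.026 0.912 -2.762
endloop
endfacet
facet normal -0.318 -0.574 -0.755
outer loop
vertex 2.168 0.79 -4.442
vertex 2.514 -0.012 -3.978
vertex 1.586 0.291 -3.817
endloop
endfacet
facet normal -0.507 0.839 0.198
outer loop
vertex 2.168 0.79 -4.442
vertex 1.586 0.291 -3.817
vertex 3.026 0.912 -2.762
endloop
endfacet
facet normal -0.318 -0.574 -0.754
outer loop
vertex 1.586 0.291 -3.817
vertex 2.514 -0.012 -3.978
vertex 1.932 -0.512 -3.352
endloop
endfacet
facet normal -0.629 0.169 0.759
outer loop
vertex 1.586 0.291 -3.817
vertex 1.932 -0.512 -3.352
vertex 3.026 0.912 -2.762
endloop
endfacet
facet normal -0.318 -0.574 -0.754
outer loop
vertex 1.932 -0.512 -3.352
vertex 2.514 -0.012 -3.978
vertex 2.861 -0.815 -3.513
endloop
endfacet
facet normal 0.028 -0.401 0.916
outer loop
vertex 1.932 -0.512 -3.352
vertex 2.861 -0.815 -3.513
vertex 3.026 0.912 -2.762
endloop
endfacet
facet normal -0.317 -0.574 -0.755
outer loop
vertex 2.861 -0.815 -3.513
vertex 2.514 -0.012 -3.978
vertex 3.443 -0.315 -4.138
endloop
endfacet
facet normal 0.806 -0.299 0.511
outer loop
vertex 2.861 -0.815 -3.513
vertex 3.443 -0.315 -4.138
vertex 3.026 0.912 -2.762
endloop
endfacet
facet normal -0.855 -0.319 0.410
outer loop
vertex -3.723 0.673 -3.157
vertex -3.666 0.042 -3.53
vertex -3.367 0.101 -2.86
endloop
endfacet
facet normal -0.512 0.123 0.850
outer loop
vertex -3.723 0.673 -3.157
vertex -3.367 0.101 -2.86
vertex -3.092 0.781 -2.793
endloop
endfacet
facet normal -0.424 0.746 0.514
outer loop
vertex -3.723 0.673 -3.157
vertex -3.092 0.781 -2.793
vertex -3.221 1.141 -3.422
endloop
endfacet
facet normal -0.713 0.688 -0.136
outer loop
vertex -3.723 0.673 -3.157
vertex -3.221 1.141 -3.422
vertex -3.575 0.684 -3.878
endloop
endfacet
facet normal -0.979 0.030 -0.201
outer loop
vertex -3.723 0.673 -3.157
vertex -3.575 0.684 -3.878
vertex -3.666 0.042 -3.53
endloop
endfacet
facet normal 0.135 -0.151 0.979
outer loop
vertex -3.092 0.781 -2.793
vertex -3.367 0.101 -2.86
vertex -2.645 0.216 -2.942
endloop
endfacet
facet normal -0.421 -0.868 0.264
outer loop
vertex -3.367 0.101 -2.86
vertex -3.666 0.042 -3.53
vertex -2.999 -0.241 -3.398
endloop
endfacet
facet normal -0.623 -0.303 -0.721
outer loop
vertex -3.666 0.042 -3.53
vertex -3.575 0.684 -3.878
vertex -3.128 0.119 -4.027
endloop
endfacet
facet normal -0.192 0.764 -0.617
outer loop
vertex -3.575 0.684 -3.878
vertex -3.221 1.141 -3.422
vertex -2.853 0.799 -3.96
endloop
endfacet
facet normal 0.278 0.857 0.434
outer loop
vertex -3.221 1.141 -3.422
vertex -3.092 0.781 -2.793
vertex -2.554 0.858 -3.29
endloop
endfacet
facet normal 0.713 -0.688 0.136
outer loop
vertex -2.497 0.227 -3.663
vertex -2.645 0.216 -2.942
vertex -2.999 -0.241 -3.398
endloop
endfacet
facet normal 0.424 -0.746 -0.514
outer loop
vertex -2.497 0.227 -3.663
vertex -2.999 -0.241 -3.398
vertex -3.128 0.119 -4.027
endloop
endfacet
facet normal 0.512 -0.123 -0.850
outer loop
vertex -2.497 0.227 -3.663
vertex -3.128 0.119 -4.027
vertex -2.853 0.799 -3.96
endloop
endfacet
facet normal 0.855 0.319 -0.410
outer loop
vertex -2.497 0.227 -3.663
vertex -2.853 0.799 -3.96
vertex -2.554 0.858 -3.29
endloop
endfacet
facet normal 0.979 -0.030 0.201
outer loop
vertex -2.497 0.227 -3.663
vertex -2.554 0.858 -3.29
vertex -2.645 0.216 -2.942
endloop
endfacet
facet normal 0.192 -0.764 0.617
outer loop
vertex -2.999 -0.241 -3.398
vertex -2.645 0.216 -2.942
vertex -3.367 0.101 -2.86
endloop
endfacet
facet normal -0.278 -0.857 -0.434
outer loop
vertex -3.128 0.119 -4.027
vertex -2.999 -0.241 -3.398
vertex -3.666 0.042 -3.53
endloop
endfacet
facet normal -0.135 0.151 -0.979
outer loop
vertex -2.853 0.799 -3.96
vertex -3.128 0.119 -4.027
vertex -3.575 0.684 -3.878
endloop
endfacet
facet normal 0.421 0.868 -0.264
outer loop
vertex -2.554 0.858 -3.29
vertex -2.853 0.799 -3.96
vertex -3.221 1.141 -3.422
endloop
endfacet
facet normal 0.623 0.303 0.721
outer loop
vertex -2.645 0.216 -2.942
vertex -2.554 0.858 -3.29
vertex -3.092 0.781 -2.793
endloop
endfacet
facet normal -0.303 -0.515 0.802
outer loop
vertex -0.389 -2.979 5.121
vertex -2.333 -2.3 4.823
vertex -0.758 -4.532 3.984
endloop
endfacet
facet normal 0.934 -0.327 0.143
outer loop
vertex -0.127 -3.46 2.317
vertex -0.389 -2.979 5.121
vertex -0.758 -4.532 3.984
endloop
endfacet
facet normal -0.303 -0.515 0.802
outer loop
vertex -0.758 -4.532 3.984
vertex -2.333 -2.3 4.823
vertex -2.701 -3.853 3.686
endloop
endfacet
facet normal -0.188 -0.792 -0.581
outer loop
vertex -2.701 -3.853 3.686
vertex -0.127 -3.46 2.317
vertex -0.758 -4.532 3.984
endloop
endfacet
facet normal 0.188 0.792 0.581
outer loop
vertex -0.389 -2.979 5.121
vertex -1.702 -1.228 3.156
vertex -2.333 -2.3 4.823
endloop
endfacet
facet normal 0.934 -0.326 0.143
outer loop
vertex 0.241 -1.907 3.454
vertex -0.389 -2.979 5.121
vertex -0.127 -3.46 2.317
endloop
endfacet
facet normal 0.188 0.792 0.580
outer loop
vertex 0.241 -1.907 3.454
vertex -1.702 -1.228 3.156
vertex -0.389 -2.979 5.121
endloop
endfacet
facet normal -0.934 0.327 -0.144
outer loop
vertex -2.333 -2.3 4.823
vertex -1.702 -1.228 3.156
vertex -2.701 -3.853 3.686
endloop
endfacet
facet normal -0.188 -0.792 -0.580
outer loop
vertex -2.071 -2.781 2.019
vertex -0.127 -3.46 2.317
vertex -2.701 -3.853 3.686
endloop
endfacet
facet normal -0.934 0.327 -0.143
outer loop
vertex -2.701 -3.853 3.686
vertex -1.702 -1.228 3.156
vertex -2.071 -2.781 2.019
endloop
endfacet
facet normal 0.303 0.515 -0.802
outer loop
vertex -2.071 -2.781 2.019
vertex 0.241 -1.907 3.454
vertex -0.127 -3.46 2.317
endloop
endfacet
facet normal 0.303 0.515 -0.802
outer loop
vertex -1.702 -1.228 3.156
vertex 0.241 -1.907 3.454
vertex -2.071 -2.781 2.019
endloop
endfacet

endsolid


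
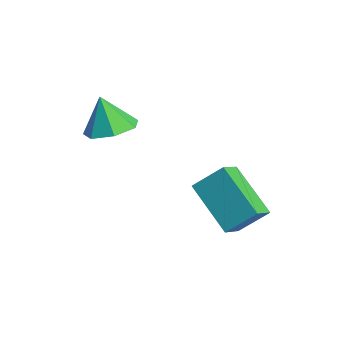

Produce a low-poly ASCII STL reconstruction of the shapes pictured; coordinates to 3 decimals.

solid 
facet normal -0.467 0.707 -0.531
outer loop
vertex 1.821 0.507 0.171
vertex 3.482 0.815 -0.88
vertex 1.454 -0.363 -0.664
endloop
endfacet
facet normal -0.835 -0.155 0.528
outer loop
vertex 1.898 -1.035 -0.16
vertex 1.821 0.507 0.171
vertex 1.454 -0.363 -0.664
endloop
endfacet
facet normal -0.467 0.707 -0.532
outer loop
vertex 1.454 -0.363 -0.664
vertex 3.482 0.815 -0.88
vertex 3.116 -0.055 -1.715
endloop
endfacet
facet normal -0.291 -0.690 -0.663
outer loop
vertex 3.116 -0.055 -1.715
vertex 1.898 -1.035 -0.16
vertex 1.454 -0.363 -0.664
endloop
endfacet
facet normal 0.292 0.690 0.663
outer loop
vertex 1.821 0.507 0.171
vertex 3.926 0.143 -0.376
vertex 3.482 0.815 -0.88
endloop
endfacet
facet normal -0.835 -0.155 0.528
outer loop
vertex 2.264 -0.165 0.675
vertex 1.821 0.507 0.171
vertex 1.898 -1.035 -0.16
endloop
endfacet
facet normal 0.292 0.689 0.663
outer loop
vertex 2.264 -0.165 0.675
vertex 3.926 0.143 -0.376
vertex 1.821 0.507 0.171
endloop
endfacet
facet normal 0.835 0.156 -0.528
outer loop
vertex 3.482 0.815 -0.88
vertex 3.926 0.143 -0.376
vertex 3.116 -0.055 -1.715
endloop
endfacet
facet normal -0.292 -0.689 -0.663
outer loop
vertex 3.559 -0.727 -1.211
vertex 1.898 -1.035 -0.16
vertex 3.116 -0.055 -1.715
endloop
endfacet
facet normal 0.835 0.154 -0.528
outer loop
vertex 3.116 -0.055 -1.715
vertex 3.926 0.143 -0.376
vertex 3.559 -0.727 -1.211
endloop
endfacet
facet normal 0.467 -0.707 0.531
outer loop
vertex 3.559 -0.727 -1.211
vertex 2.264 -0.165 0.675
vertex 1.898 -1.035 -0.16
endloop
endfacet
facet normal 0.467 -0.707 0.531
outer loop
vertex 3.926 0.143 -0.376
vertex 2.264 -0.165 0.675
vertex 3.559 -0.727 -1.211
endloop
endfacet
facet normal 0.356 0.123 -0.926
outer loop
vertex 1.086 -2.503 2.419
vertex 0.44 -3.01 2.103
vertex 0.445 -2.138 2.221
endloop
endfacet
facet normal 0.163 0.676 0.719
outer loop
vertex 1.086 -2.503 2.419
vertex 0.445 -2.138 2.221
vertex -0.02 -3.17 3.297
endloop
endfacet
facet normal 0.356 0.123 -0.926
outer loop
vertex 0.445 -2.138 2.221
vertex 0.44 -3.01 2.103
vertex -0.2 -2.43 1.934
endloop
endfacet
facet normal -0.528 0.715 0.458
outer loop
vertex 0.445 -2.138 2.221
vertex -0.2 -2.43 1.934
vertex -0.02 -3.17 3.297
endloop
endfacet
facet normal 0.357 0.124 -0.926
outer loop
vertex -0.2 -2.43 1.934
vertex 0.44 -3.01 2.103
vertex -0.363 -3.159 1.774
endloop
endfacet
facet normal -0.962 0.167 0.218
outer loop
vertex -0.2 -2.43 1.934
vertex -0.363 -3.159 1.774
vertex -0.02 -3.17 3.297
endloop
endfacet
facet normal 0.356 0.125 -0.926
outer loop
vertex -0.363 -3.159 1.774
vertex 0.44 -3.01 2.103
vertex 0.079 -3.775 1.861
endloop
endfacet
facet normal -0.811 -0.557 0.179
outer loop
vertex -0.363 -3.159 1.774
vertex 0.079 -3.775 1.861
vertex -0.02 -3.17 3.297
endloop
endfacet
facet normal 0.356 0.125 -0.926
outer loop
vertex 0.079 -3.775 1.861
vertex 0.44 -3.01 2.103
vertex 0.793 -3.816 2.13
endloop
endfacet
facet normal -0.192 -0.909 0.370
outer loop
vertex 0.079 -3.775 1.861
vertex 0.793 -3.816 2.13
vertex -0.02 -3.17 3.297
endloop
endfacet
facet normal 0.357 0.125 -0.926
outer loop
vertex 0.793 -3.816 2.13
vertex 0.44 -3.01 2.103
vertex 1.24 -3.249 2.379
endloop
endfacet
facet normal 0.433 -0.626 0.648
outer loop
vertex 0.793 -3.816 2.13
vertex 1.24 -3.249 2.379
vertex -0.02 -3.17 3.297
endloop
endfacet
facet normal 0.356 0.123 -0.926
outer loop
vertex 1.24 -3.249 2.379
vertex 0.44 -3.01 2.103
vertex 1.086 -2.503 2.419
endloop
endfacet
facet normal 0.590 0.079 0.803
outer loop
vertex 1.24 -3.249 2.379
vertex 1.086 -2.503 2.419
vertex -0.02 -3.17 3.297
endloop
endfacet

endsolid


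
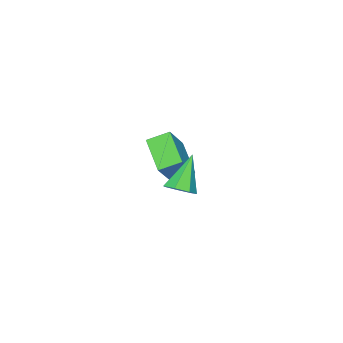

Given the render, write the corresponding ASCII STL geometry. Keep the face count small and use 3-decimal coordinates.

solid 
facet normal 0.571 0.122 -0.812
outer loop
vertex 3.284 2.074 2.715
vertex 2.852 2.405 2.461
vertex 3.307 2.586 2.808
endloop
endfacet
facet normal 0.586 -0.170 0.792
outer loop
vertex 3.284 2.074 2.715
vertex 3.307 2.586 2.808
vertex 1.968 2.215 3.719
endloop
endfacet
facet normal 0.571 0.122 -0.812
outer loop
vertex 3.307 2.586 2.808
vertex 2.852 2.405 2.461
vertex 2.988 2.961 2.64
endloop
endfacet
facet normal 0.327 0.604 0.727
outer loop
vertex 3.307 2.586 2.808
vertex 2.988 2.961 2.64
vertex 1.968 2.215 3.719
endloop
endfacet
facet normal 0.570 0.122 -0.812
outer loop
vertex 2.988 2.961 2.64
vertex 2.852 2.405 2.461
vertex 2.566 2.917 2.337
endloop
endfacet
facet normal -0.320 0.893 0.316
outer loop
vertex 2.988 2.961 2.64
vertex 2.566 2.917 2.337
vertex 1.968 2.215 3.719
endloop
endfacet
facet normal 0.572 0.123 -0.811
outer loop
vertex 2.566 2.917 2.337
vertex 2.852 2.405 2.461
vertex 2.361 2.487 2.127
endloop
endfacet
facet normal -0.868 0.479 -0.133
outer loop
vertex 2.566 2.917 2.337
vertex 2.361 2.487 2.127
vertex 1.968 2.215 3.719
endloop
endfacet
facet normal 0.572 0.121 -0.811
outer loop
vertex 2.361 2.487 2.127
vertex 2.852 2.405 2.461
vertex 2.525 1.995 2.169
endloop
endfacet
facet normal -0.904 -0.325 -0.279
outer loop
vertex 2.361 2.487 2.127
vertex 2.525 1.995 2.169
vertex 1.968 2.215 3.719
endloop
endfacet
facet normal 0.571 0.123 -0.812
outer loop
vertex 2.525 1.995 2.169
vertex 2.852 2.405 2.461
vertex 2.936 1.811 2.43
endloop
endfacet
facet normal -0.401 -0.916 -0.014
outer loop
vertex 2.525 1.995 2.169
vertex 2.936 1.811 2.43
vertex 1.968 2.215 3.719
endloop
endfacet
facet normal 0.571 0.123 -0.811
outer loop
vertex 2.936 1.811 2.43
vertex 2.852 2.405 2.461
vertex 3.284 2.074 2.715
endloop
endfacet
facet normal 0.262 -0.847 0.462
outer loop
vertex 2.936 1.811 2.43
vertex 3.284 2.074 2.715
vertex 1.968 2.215 3.719
endloop
endfacet
facet normal -0.660 -0.129 -0.740
outer loop
vertex -2.582 -2.137 0.837
vertex -1.871 -0.925 -0.008
vertex -1.986 -2.778 0.418
endloop
endfacet
facet normal -0.433 -0.740 0.515
outer loop
vertex -1.049 -2.595 1.468
vertex -2.582 -2.137 0.837
vertex -1.986 -2.778 0.418
endloop
endfacet
facet normal -0.661 -0.129 -0.739
outer loop
vertex -1.986 -2.778 0.418
vertex -1.871 -0.925 -0.008
vertex -1.276 -1.566 -0.428
endloop
endfacet
facet normal 0.613 -0.661 -0.432
outer loop
vertex -1.276 -1.566 -0.428
vertex -1.049 -2.595 1.468
vertex -1.986 -2.778 0.418
endloop
endfacet
facet normal -0.613 0.661 0.432
outer loop
vertex -2.582 -2.137 0.837
vertex -0.934 -0.742 1.042
vertex -1.871 -0.925 -0.008
endloop
endfacet
facet normal -0.433 -0.740 0.515
outer loop
vertex -1.644 -1.954 1.888
vertex -2.582 -2.137 0.837
vertex -1.049 -2.595 1.468
endloop
endfacet
facet normal -0.613 0.661 0.432
outer loop
vertex -1.644 -1.954 1.888
vertex -0.934 -0.742 1.042
vertex -2.582 -2.137 0.837
endloop
endfacet
facet normal 0.433 0.740 -0.515
outer loop
vertex -1.871 -0.925 -0.008
vertex -0.934 -0.742 1.042
vertex -1.276 -1.566 -0.428
endloop
endfacet
facet normal 0.613 -0.661 -0.432
outer loop
vertex -0.338 -1.383 0.623
vertex -1.049 -2.595 1.468
vertex -1.276 -1.566 -0.428
endloop
endfacet
facet normal 0.433 0.740 -0.515
outer loop
vertex -1.276 -1.566 -0.428
vertex -0.934 -0.742 1.042
vertex -0.338 -1.383 0.623
endloop
endfacet
facet normal 0.660 0.128 0.740
outer loop
vertex -0.338 -1.383 0.623
vertex -1.644 -1.954 1.888
vertex -1.049 -2.595 1.468
endloop
endfacet
facet normal 0.660 0.130 0.740
outer loop
vertex -0.934 -0.742 1.042
vertex -1.644 -1.954 1.888
vertex -0.338 -1.383 0.623
endloop
endfacet

endsolid


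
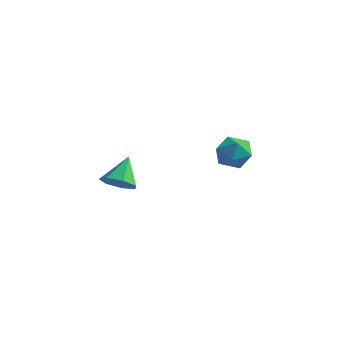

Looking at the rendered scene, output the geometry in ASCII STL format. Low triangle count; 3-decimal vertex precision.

solid 
facet normal 0.128 0.251 0.959
outer loop
vertex 2.93 3.08 -0.766
vertex 2.131 2.587 -0.53
vertex 2.991 2.144 -0.529
endloop
endfacet
facet normal 0.756 0.207 0.622
outer loop
vertex 2.93 3.08 -0.766
vertex 2.991 2.144 -0.529
vertex 3.507 2.489 -1.271
endloop
endfacet
facet normal 0.744 0.664 0.074
outer loop
vertex 2.93 3.08 -0.766
vertex 3.507 2.489 -1.271
vertex 2.966 3.147 -1.73
endloop
endfacet
facet normal 0.110 0.991 0.073
outer loop
vertex 2.93 3.08 -0.766
vertex 2.966 3.147 -1.73
vertex 2.116 3.208 -1.273
endloop
endfacet
facet normal -0.271 0.736 0.621
outer loop
vertex 2.93 3.08 -0.766
vertex 2.116 3.208 -1.273
vertex 2.131 2.587 -0.53
endloop
endfacet
facet normal 0.817 -0.454 0.357
outer loop
vertex 3.507 2.489 -1.271
vertex 2.991 2.144 -0.529
vertex 3.064 1.632 -1.347
endloop
endfacet
facet normal -0.198 -0.382 0.903
outer loop
vertex 2.991 2.144 -0.529
vertex 2.131 2.587 -0.53
vertex 2.214 1.693 -0.89
endloop
endfacet
facet normal -0.843 0.404 0.355
outer loop
vertex 2.131 2.587 -0.53
vertex 2.116 3.208 -1.273
vertex 1.673 2.351 -1.349
endloop
endfacet
facet normal -0.227 0.816 -0.531
outer loop
vertex 2.116 3.208 -1.273
vertex 2.966 3.147 -1.73
vertex 2.189 2.696 -2.091
endloop
endfacet
facet normal 0.798 0.287 -0.529
outer loop
vertex 2.966 3.147 -1.73
vertex 3.507 2.489 -1.271
vertex 3.049 2.253 -2.09
endloop
endfacet
facet normal -0.110 -0.991 -0.073
outer loop
vertex 2.25 1.76 -1.854
vertex 3.064 1.632 -1.347
vertex 2.214 1.693 -0.89
endloop
endfacet
facet normal -0.744 -0.664 -0.074
outer loop
vertex 2.25 1.76 -1.854
vertex 2.214 1.693 -0.89
vertex 1.673 2.351 -1.349
endloop
endfacet
facet normal -0.756 -0.207 -0.622
outer loop
vertex 2.25 1.76 -1.854
vertex 1.673 2.351 -1.349
vertex 2.189 2.696 -2.091
endloop
endfacet
facet normal -0.128 -0.251 -0.959
outer loop
vertex 2.25 1.76 -1.854
vertex 2.189 2.696 -2.091
vertex 3.049 2.253 -2.09
endloop
endfacet
facet normal 0.271 -0.736 -0.621
outer loop
vertex 2.25 1.76 -1.854
vertex 3.049 2.253 -2.09
vertex 3.064 1.632 -1.347
endloop
endfacet
facet normal 0.227 -0.816 0.531
outer loop
vertex 2.214 1.693 -0.89
vertex 3.064 1.632 -1.347
vertex 2.991 2.144 -0.529
endloop
endfacet
facet normal -0.798 -0.287 0.529
outer loop
vertex 1.673 2.351 -1.349
vertex 2.214 1.693 -0.89
vertex 2.131 2.587 -0.53
endloop
endfacet
facet normal -0.817 0.454 -0.357
outer loop
vertex 2.189 2.696 -2.091
vertex 1.673 2.351 -1.349
vertex 2.116 3.208 -1.273
endloop
endfacet
facet normal 0.198 0.382 -0.903
outer loop
vertex 3.049 2.253 -2.09
vertex 2.189 2.696 -2.091
vertex 2.966 3.147 -1.73
endloop
endfacet
facet normal 0.843 -0.404 -0.355
outer loop
vertex 3.064 1.632 -1.347
vertex 3.049 2.253 -2.09
vertex 3.507 2.489 -1.271
endloop
endfacet
facet normal 0.173 -0.666 -0.726
outer loop
vertex -2.52 0.959 -4.077
vertex -3.154 1.368 -4.603
vertex -2.252 1.544 -4.55
endloop
endfacet
facet normal 0.755 0.167 0.634
outer loop
vertex -2.52 0.959 -4.077
vertex -2.252 1.544 -4.55
vertex -3.446 2.492 -3.377
endloop
endfacet
facet normal 0.173 -0.666 -0.726
outer loop
vertex -2.252 1.544 -4.55
vertex -3.154 1.368 -4.603
vertex -2.664 1.996 -5.063
endloop
endfacet
facet normal 0.677 0.730 0.099
outer loop
vertex -2.252 1.544 -4.55
vertex -2.664 1.996 -5.063
vertex -3.446 2.492 -3.377
endloop
endfacet
facet normal 0.172 -0.666 -0.726
outer loop
vertex -2.664 1.996 -5.063
vertex -3.154 1.368 -4.603
vertex -3.444 1.976 -5.23
endloop
endfacet
facet normal 0.033 0.963 -0.268
outer loop
vertex -2.664 1.996 -5.063
vertex -3.444 1.976 -5.23
vertex -3.446 2.492 -3.377
endloop
endfacet
facet normal 0.174 -0.666 -0.726
outer loop
vertex -3.444 1.976 -5.23
vertex -3.154 1.368 -4.603
vertex -4.006 1.497 -4.925
endloop
endfacet
facet normal -0.695 0.692 -0.194
outer loop
vertex -3.444 1.976 -5.23
vertex -4.006 1.497 -4.925
vertex -3.446 2.492 -3.377
endloop
endfacet
facet normal 0.174 -0.665 -0.726
outer loop
vertex -4.006 1.497 -4.925
vertex -3.154 1.368 -4.603
vertex -3.926 0.921 -4.378
endloop
endfacet
facet normal -0.956 0.121 0.268
outer loop
vertex -4.006 1.497 -4.925
vertex -3.926 0.921 -4.378
vertex -3.446 2.492 -3.377
endloop
endfacet
facet normal 0.173 -0.665 -0.727
outer loop
vertex -3.926 0.921 -4.378
vertex -3.154 1.368 -4.603
vertex -3.264 0.681 -4.001
endloop
endfacet
facet normal -0.554 -0.320 0.768
outer loop
vertex -3.926 0.921 -4.378
vertex -3.264 0.681 -4.001
vertex -3.446 2.492 -3.377
endloop
endfacet
facet normal 0.174 -0.665 -0.727
outer loop
vertex -3.264 0.681 -4.001
vertex -3.154 1.368 -4.603
vertex -2.52 0.959 -4.077
endloop
endfacet
facet normal 0.207 -0.300 0.931
outer loop
vertex -3.264 0.681 -4.001
vertex -2.52 0.959 -4.077
vertex -3.446 2.492 -3.377
endloop
endfacet

endsolid


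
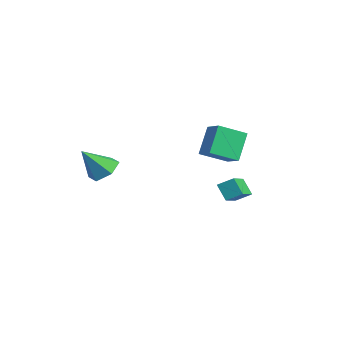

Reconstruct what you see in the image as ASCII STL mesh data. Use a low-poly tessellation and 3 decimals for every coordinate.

solid 
facet normal -0.906 -0.069 -0.417
outer loop
vertex -2.272 2.846 4.46
vertex -2.034 4.511 3.666
vertex -1.455 1.952 2.831
endloop
endfacet
facet normal -0.128 -0.895 0.427
outer loop
vertex -0.186 2.049 3.414
vertex -2.272 2.846 4.46
vertex -1.455 1.952 2.831
endloop
endfacet
facet normal -0.906 -0.069 -0.417
outer loop
vertex -1.455 1.952 2.831
vertex -2.034 4.511 3.666
vertex -1.217 3.617 2.037
endloop
endfacet
facet normal 0.402 -0.440 -0.803
outer loop
vertex -1.217 3.617 2.037
vertex -0.186 2.049 3.414
vertex -1.455 1.952 2.831
endloop
endfacet
facet normal -0.402 0.440 0.803
outer loop
vertex -2.272 2.846 4.46
vertex -0.765 4.608 4.249
vertex -2.034 4.511 3.666
endloop
endfacet
facet normal -0.128 -0.895 0.427
outer loop
vertex -1.003 2.943 5.043
vertex -2.272 2.846 4.46
vertex -0.186 2.049 3.414
endloop
endfacet
facet normal -0.402 0.440 0.803
outer loop
vertex -1.003 2.943 5.043
vertex -0.765 4.608 4.249
vertex -2.272 2.846 4.46
endloop
endfacet
facet normal 0.128 0.895 -0.427
outer loop
vertex -2.034 4.511 3.666
vertex -0.765 4.608 4.249
vertex -1.217 3.617 2.037
endloop
endfacet
facet normal 0.402 -0.440 -0.803
outer loop
vertex 0.052 3.714 2.62
vertex -0.186 2.049 3.414
vertex -1.217 3.617 2.037
endloop
endfacet
facet normal 0.128 0.895 -0.427
outer loop
vertex -1.217 3.617 2.037
vertex -0.765 4.608 4.249
vertex 0.052 3.714 2.62
endloop
endfacet
facet normal 0.906 0.069 0.417
outer loop
vertex 0.052 3.714 2.62
vertex -1.003 2.943 5.043
vertex -0.186 2.049 3.414
endloop
endfacet
facet normal 0.906 0.069 0.417
outer loop
vertex -0.765 4.608 4.249
vertex -1.003 2.943 5.043
vertex 0.052 3.714 2.62
endloop
endfacet
facet normal -0.634 -0.165 0.756
outer loop
vertex 2.128 1.454 2.042
vertex 2.543 2.252 2.564
vertex 0.909 2.594 1.268
endloop
endfacet
facet normal -0.399 -0.767 -0.502
outer loop
vertex 1.657 2.788 0.376
vertex 2.128 1.454 2.042
vertex 0.909 2.594 1.268
endloop
endfacet
facet normal -0.634 -0.165 0.756
outer loop
vertex 0.909 2.594 1.268
vertex 2.543 2.252 2.564
vertex 1.324 3.392 1.79
endloop
endfacet
facet normal -0.662 0.620 -0.421
outer loop
vertex 1.324 3.392 1.79
vertex 1.657 2.788 0.376
vertex 0.909 2.594 1.268
endloop
endfacet
facet normal 0.662 -0.620 0.421
outer loop
vertex 2.128 1.454 2.042
vertex 3.291 2.446 1.672
vertex 2.543 2.252 2.564
endloop
endfacet
facet normal -0.399 -0.767 -0.502
outer loop
vertex 2.876 1.648 1.15
vertex 2.128 1.454 2.042
vertex 1.657 2.788 0.376
endloop
endfacet
facet normal 0.662 -0.620 0.421
outer loop
vertex 2.876 1.648 1.15
vertex 3.291 2.446 1.672
vertex 2.128 1.454 2.042
endloop
endfacet
facet normal 0.399 0.767 0.502
outer loop
vertex 2.543 2.252 2.564
vertex 3.291 2.446 1.672
vertex 1.324 3.392 1.79
endloop
endfacet
facet normal -0.662 0.620 -0.421
outer loop
vertex 2.072 3.586 0.898
vertex 1.657 2.788 0.376
vertex 1.324 3.392 1.79
endloop
endfacet
facet normal 0.399 0.767 0.502
outer loop
vertex 1.324 3.392 1.79
vertex 3.291 2.446 1.672
vertex 2.072 3.586 0.898
endloop
endfacet
facet normal 0.634 0.165 -0.756
outer loop
vertex 2.072 3.586 0.898
vertex 2.876 1.648 1.15
vertex 1.657 2.788 0.376
endloop
endfacet
facet normal 0.634 0.165 -0.756
outer loop
vertex 3.291 2.446 1.672
vertex 2.876 1.648 1.15
vertex 2.072 3.586 0.898
endloop
endfacet
facet normal 0.056 0.620 -0.783
outer loop
vertex -2.059 -2.557 2.727
vertex -2.494 -3.308 2.101
vertex -3.121 -2.607 2.612
endloop
endfacet
facet normal -0.117 0.457 0.882
outer loop
vertex -2.059 -2.557 2.727
vertex -3.121 -2.607 2.612
vertex -2.606 -4.572 3.699
endloop
endfacet
facet normal 0.055 0.620 -0.783
outer loop
vertex -3.121 -2.607 2.612
vertex -2.494 -3.308 2.101
vertex -3.557 -3.359 1.986
endloop
endfacet
facet normal -0.853 0.063 0.518
outer loop
vertex -3.121 -2.607 2.612
vertex -3.557 -3.359 1.986
vertex -2.606 -4.572 3.699
endloop
endfacet
facet normal 0.055 0.619 -0.783
outer loop
vertex -3.557 -3.359 1.986
vertex -2.494 -3.308 2.101
vertex -2.929 -4.06 1.476
endloop
endfacet
facet normal -0.758 -0.651 -0.040
outer loop
vertex -3.557 -3.359 1.986
vertex -2.929 -4.06 1.476
vertex -2.606 -4.572 3.699
endloop
endfacet
facet normal 0.055 0.619 -0.783
outer loop
vertex -2.929 -4.06 1.476
vertex -2.494 -3.308 2.101
vertex -1.866 -4.009 1.591
endloop
endfacet
facet normal 0.072 -0.970 -0.234
outer loop
vertex -2.929 -4.06 1.476
vertex -1.866 -4.009 1.591
vertex -2.606 -4.572 3.699
endloop
endfacet
facet normal 0.055 0.619 -0.783
outer loop
vertex -1.866 -4.009 1.591
vertex -2.494 -3.308 2.101
vertex -1.431 -3.257 2.216
endloop
endfacet
facet normal 0.808 -0.575 0.130
outer loop
vertex -1.866 -4.009 1.591
vertex -1.431 -3.257 2.216
vertex -2.606 -4.572 3.699
endloop
endfacet
facet normal 0.055 0.620 -0.782
outer loop
vertex -1.431 -3.257 2.216
vertex -2.494 -3.308 2.101
vertex -2.059 -2.557 2.727
endloop
endfacet
facet normal 0.713 0.138 0.687
outer loop
vertex -1.431 -3.257 2.216
vertex -2.059 -2.557 2.727
vertex -2.606 -4.572 3.699
endloop
endfacet

endsolid


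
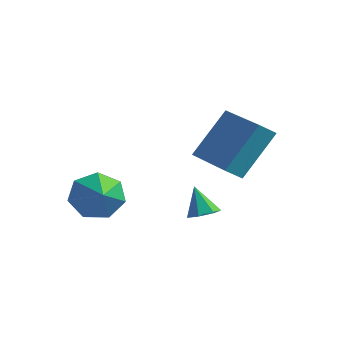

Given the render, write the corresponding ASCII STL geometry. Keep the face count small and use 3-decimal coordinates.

solid 
facet normal 0.405 -0.093 -0.910
outer loop
vertex 1.689 2.529 -3.292
vertex 1.173 2.638 -3.533
vertex 1.589 3.013 -3.386
endloop
endfacet
facet normal 0.645 0.272 0.714
outer loop
vertex 1.689 2.529 -3.292
vertex 1.589 3.013 -3.386
vertex 0.707 2.742 -2.487
endloop
endfacet
facet normal 0.404 -0.092 -0.910
outer loop
vertex 1.589 3.013 -3.386
vertex 1.173 2.638 -3.533
vertex 1.176 3.215 -3.59
endloop
endfacet
facet normal 0.199 0.867 0.456
outer loop
vertex 1.589 3.013 -3.386
vertex 1.176 3.215 -3.59
vertex 0.707 2.742 -2.487
endloop
endfacet
facet normal 0.404 -0.092 -0.910
outer loop
vertex 1.176 3.215 -3.59
vertex 1.173 2.638 -3.533
vertex 0.76 2.981 -3.751
endloop
endfacet
facet normal -0.525 0.840 0.137
outer loop
vertex 1.176 3.215 -3.59
vertex 0.76 2.981 -3.751
vertex 0.707 2.742 -2.487
endloop
endfacet
facet normal 0.405 -0.090 -0.910
outer loop
vertex 0.76 2.981 -3.751
vertex 1.173 2.638 -3.533
vertex 0.655 2.489 -3.749
endloop
endfacet
facet normal -0.978 0.209 -0.002
outer loop
vertex 0.76 2.981 -3.751
vertex 0.655 2.489 -3.749
vertex 0.707 2.742 -2.487
endloop
endfacet
facet normal 0.405 -0.091 -0.910
outer loop
vertex 0.655 2.489 -3.749
vertex 1.173 2.638 -3.533
vertex 0.94 2.109 -3.584
endloop
endfacet
facet normal -0.821 -0.553 0.145
outer loop
vertex 0.655 2.489 -3.749
vertex 0.94 2.109 -3.584
vertex 0.707 2.742 -2.487
endloop
endfacet
facet normal 0.404 -0.090 -0.910
outer loop
vertex 0.94 2.109 -3.584
vertex 1.173 2.638 -3.533
vertex 1.401 2.126 -3.381
endloop
endfacet
facet normal -0.173 -0.869 0.465
outer loop
vertex 0.94 2.109 -3.584
vertex 1.401 2.126 -3.381
vertex 0.707 2.742 -2.487
endloop
endfacet
facet normal 0.406 -0.089 -0.910
outer loop
vertex 1.401 2.126 -3.381
vertex 1.173 2.638 -3.533
vertex 1.689 2.529 -3.292
endloop
endfacet
facet normal 0.480 -0.502 0.719
outer loop
vertex 1.401 2.126 -3.381
vertex 1.689 2.529 -3.292
vertex 0.707 2.742 -2.487
endloop
endfacet
facet normal -0.946 0.323 -0.026
outer loop
vertex 0.843 4.14 0.475
vertex 1.063 4.745 -0.017
vertex 0.471 2.919 -1.193
endloop
endfacet
facet normal -0.272 -0.747 0.607
outer loop
vertex 2.297 2.295 -1.143
vertex 0.843 4.14 0.475
vertex 0.471 2.919 -1.193
endloop
endfacet
facet normal -0.946 0.323 -0.026
outer loop
vertex 0.471 2.919 -1.193
vertex 1.063 4.745 -0.017
vertex 0.691 3.523 -1.685
endloop
endfacet
facet normal -0.177 -0.582 -0.794
outer loop
vertex 0.691 3.523 -1.685
vertex 2.297 2.295 -1.143
vertex 0.471 2.919 -1.193
endloop
endfacet
facet normal 0.177 0.581 0.794
outer loop
vertex 0.843 4.14 0.475
vertex 2.889 4.121 0.033
vertex 1.063 4.745 -0.017
endloop
endfacet
facet normal -0.271 -0.747 0.607
outer loop
vertex 2.669 3.517 0.525
vertex 0.843 4.14 0.475
vertex 2.297 2.295 -1.143
endloop
endfacet
facet normal 0.177 0.582 0.794
outer loop
vertex 2.669 3.517 0.525
vertex 2.889 4.121 0.033
vertex 0.843 4.14 0.475
endloop
endfacet
facet normal 0.272 0.746 -0.607
outer loop
vertex 1.063 4.745 -0.017
vertex 2.889 4.121 0.033
vertex 0.691 3.523 -1.685
endloop
endfacet
facet normal -0.177 -0.582 -0.794
outer loop
vertex 2.517 2.9 -1.635
vertex 2.297 2.295 -1.143
vertex 0.691 3.523 -1.685
endloop
endfacet
facet normal 0.271 0.747 -0.607
outer loop
vertex 0.691 3.523 -1.685
vertex 2.889 4.121 0.033
vertex 2.517 2.9 -1.635
endloop
endfacet
facet normal 0.946 -0.323 0.026
outer loop
vertex 2.517 2.9 -1.635
vertex 2.669 3.517 0.525
vertex 2.297 2.295 -1.143
endloop
endfacet
facet normal 0.946 -0.323 0.026
outer loop
vertex 2.889 4.121 0.033
vertex 2.669 3.517 0.525
vertex 2.517 2.9 -1.635
endloop
endfacet
facet normal -0.704 0.553 -0.444
outer loop
vertex -1.257 0.864 -3.797
vertex -1.77 0.863 -2.985
vertex -1.099 1.489 -3.269
endloop
endfacet
facet normal 0.951 0.021 -0.310
outer loop
vertex -1.257 0.864 -3.797
vertex -1.099 1.489 -3.269
vertex -0.77 0.077 -2.355
endloop
endfacet
facet normal -0.705 0.554 -0.444
outer loop
vertex -1.099 1.489 -3.269
vertex -1.77 0.863 -2.985
vertex -1.446 1.642 -2.527
endloop
endfacet
facet normal 0.857 0.405 0.317
outer loop
vertex -1.099 1.489 -3.269
vertex -1.446 1.642 -2.527
vertex -0.77 0.077 -2.355
endloop
endfacet
facet normal -0.704 0.554 -0.445
outer loop
vertex -1.446 1.642 -2.527
vertex -1.77 0.863 -2.985
vertex -2.037 1.209 -2.131
endloop
endfacet
facet normal 0.394 0.267 0.880
outer loop
vertex -1.446 1.642 -2.527
vertex -2.037 1.209 -2.131
vertex -0.77 0.077 -2.355
endloop
endfacet
facet normal -0.704 0.554 -0.445
outer loop
vertex -2.037 1.209 -2.131
vertex -1.77 0.863 -2.985
vertex -2.427 0.516 -2.378
endloop
endfacet
facet normal -0.090 -0.289 0.953
outer loop
vertex -2.037 1.209 -2.131
vertex -2.427 0.516 -2.378
vertex -0.77 0.077 -2.355
endloop
endfacet
facet normal -0.704 0.554 -0.445
outer loop
vertex -2.427 0.516 -2.378
vertex -1.77 0.863 -2.985
vertex -2.322 0.084 -3.083
endloop
endfacet
facet normal -0.230 -0.845 0.483
outer loop
vertex -2.427 0.516 -2.378
vertex -2.322 0.084 -3.083
vertex -0.77 0.077 -2.355
endloop
endfacet
facet normal -0.703 0.554 -0.445
outer loop
vertex -2.322 0.084 -3.083
vertex -1.77 0.863 -2.985
vertex -1.801 0.239 -3.714
endloop
endfacet
facet normal 0.078 -0.981 -0.176
outer loop
vertex -2.322 0.084 -3.083
vertex -1.801 0.239 -3.714
vertex -0.77 0.077 -2.355
endloop
endfacet
facet normal -0.704 0.554 -0.444
outer loop
vertex -1.801 0.239 -3.714
vertex -1.77 0.863 -2.985
vertex -1.257 0.864 -3.797
endloop
endfacet
facet normal 0.604 -0.596 -0.529
outer loop
vertex -1.801 0.239 -3.714
vertex -1.257 0.864 -3.797
vertex -0.77 0.077 -2.355
endloop
endfacet

endsolid


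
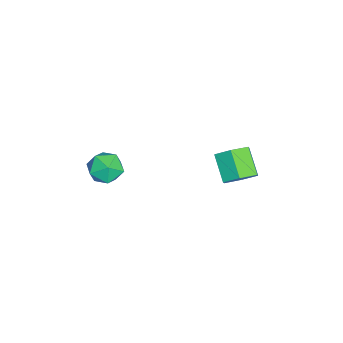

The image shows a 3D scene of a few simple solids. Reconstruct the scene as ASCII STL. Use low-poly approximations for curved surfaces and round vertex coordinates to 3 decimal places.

solid 
facet normal -0.468 -0.740 0.483
outer loop
vertex 1.609 -2.461 3.721
vertex 2.286 -3.129 3.355
vertex 2.462 -2.66 4.243
endloop
endfacet
facet normal -0.539 -0.122 0.834
outer loop
vertex 1.609 -2.461 3.721
vertex 2.462 -2.66 4.243
vertex 2.124 -1.701 4.165
endloop
endfacet
facet normal -0.851 0.346 0.395
outer loop
vertex 1.609 -2.461 3.721
vertex 2.124 -1.701 4.165
vertex 1.739 -1.578 3.228
endloop
endfacet
facet normal -0.974 0.017 -0.226
outer loop
vertex 1.609 -2.461 3.721
vertex 1.739 -1.578 3.228
vertex 1.84 -2.461 2.727
endloop
endfacet
facet normal -0.737 -0.653 -0.171
outer loop
vertex 1.609 -2.461 3.721
vertex 1.84 -2.461 2.727
vertex 2.286 -3.129 3.355
endloop
endfacet
facet normal 0.115 0.121 0.986
outer loop
vertex 2.124 -1.701 4.165
vertex 2.462 -2.66 4.243
vertex 3.12 -1.899 4.073
endloop
endfacet
facet normal 0.229 -0.879 0.419
outer loop
vertex 2.462 -2.66 4.243
vertex 2.286 -3.129 3.355
vertex 3.221 -2.782 3.572
endloop
endfacet
facet normal -0.206 -0.740 -0.640
outer loop
vertex 2.286 -3.129 3.355
vertex 1.84 -2.461 2.727
vertex 2.836 -2.659 2.635
endloop
endfacet
facet normal -0.589 0.347 -0.730
outer loop
vertex 1.84 -2.461 2.727
vertex 1.739 -1.578 3.228
vertex 2.498 -1.7 2.557
endloop
endfacet
facet normal -0.390 0.879 0.276
outer loop
vertex 1.739 -1.578 3.228
vertex 2.124 -1.701 4.165
vertex 2.674 -1.231 3.445
endloop
endfacet
facet normal 0.974 -0.017 0.226
outer loop
vertex 3.351 -1.899 3.079
vertex 3.12 -1.899 4.073
vertex 3.221 -2.782 3.572
endloop
endfacet
facet normal 0.851 -0.346 -0.395
outer loop
vertex 3.351 -1.899 3.079
vertex 3.221 -2.782 3.572
vertex 2.836 -2.659 2.635
endloop
endfacet
facet normal 0.539 0.122 -0.834
outer loop
vertex 3.351 -1.899 3.079
vertex 2.836 -2.659 2.635
vertex 2.498 -1.7 2.557
endloop
endfacet
facet normal 0.468 0.740 -0.483
outer loop
vertex 3.351 -1.899 3.079
vertex 2.498 -1.7 2.557
vertex 2.674 -1.231 3.445
endloop
endfacet
facet normal 0.737 0.653 0.171
outer loop
vertex 3.351 -1.899 3.079
vertex 2.674 -1.231 3.445
vertex 3.12 -1.899 4.073
endloop
endfacet
facet normal 0.589 -0.347 0.730
outer loop
vertex 3.221 -2.782 3.572
vertex 3.12 -1.899 4.073
vertex 2.462 -2.66 4.243
endloop
endfacet
facet normal 0.390 -0.879 -0.276
outer loop
vertex 2.836 -2.659 2.635
vertex 3.221 -2.782 3.572
vertex 2.286 -3.129 3.355
endloop
endfacet
facet normal -0.115 -0.121 -0.986
outer loop
vertex 2.498 -1.7 2.557
vertex 2.836 -2.659 2.635
vertex 1.84 -2.461 2.727
endloop
endfacet
facet normal -0.229 0.879 -0.419
outer loop
vertex 2.674 -1.231 3.445
vertex 2.498 -1.7 2.557
vertex 1.739 -1.578 3.228
endloop
endfacet
facet normal 0.206 0.740 0.640
outer loop
vertex 3.12 -1.899 4.073
vertex 2.674 -1.231 3.445
vertex 2.124 -1.701 4.165
endloop
endfacet
facet normal 0.685 0.361 -0.632
outer loop
vertex -2.48 2.868 -1.978
vertex -3.084 3.695 -2.16
vertex -2.386 3.72 -1.389
endloop
endfacet
facet normal 0.722 -0.445 0.529
outer loop
vertex -2.48 2.868 -1.978
vertex -2.386 3.72 -1.389
vertex -3.673 2.239 -0.878
endloop
endfacet
facet normal 0.722 -0.445 0.529
outer loop
vertex -3.673 2.239 -0.878
vertex -2.386 3.72 -1.389
vertex -3.579 3.091 -0.289
endloop
endfacet
facet normal -0.686 -0.361 0.632
outer loop
vertex -3.673 2.239 -0.878
vertex -3.579 3.091 -0.289
vertex -4.276 3.065 -1.06
endloop
endfacet
facet normal 0.685 0.361 -0.632
outer loop
vertex -2.386 3.72 -1.389
vertex -3.084 3.695 -2.16
vertex -2.99 4.547 -1.571
endloop
endfacet
facet normal 0.439 0.487 0.755
outer loop
vertex -2.386 3.72 -1.389
vertex -2.99 4.547 -1.571
vertex -3.579 3.091 -0.289
endloop
endfacet
facet normal 0.439 0.487 0.755
outer loop
vertex -3.579 3.091 -0.289
vertex -2.99 4.547 -1.571
vertex -4.183 3.917 -0.471
endloop
endfacet
facet normal -0.685 -0.362 0.632
outer loop
vertex -3.579 3.091 -0.289
vertex -4.183 3.917 -0.471
vertex -4.276 3.065 -1.06
endloop
endfacet
facet normal 0.686 0.361 -0.632
outer loop
vertex -2.99 4.547 -1.571
vertex -3.084 3.695 -2.16
vertex -3.687 4.521 -2.342
endloop
endfacet
facet normal -0.284 0.932 0.225
outer loop
vertex -2.99 4.547 -1.571
vertex -3.687 4.521 -2.342
vertex -4.183 3.917 -0.471
endloop
endfacet
facet normal -0.283 0.932 0.226
outer loop
vertex -4.183 3.917 -0.471
vertex -3.687 4.521 -2.342
vertex -4.88 3.892 -1.242
endloop
endfacet
facet normal -0.686 -0.362 0.632
outer loop
vertex -4.183 3.917 -0.471
vertex -4.88 3.892 -1.242
vertex -4.276 3.065 -1.06
endloop
endfacet
facet normal 0.686 0.361 -0.632
outer loop
vertex -3.687 4.521 -2.342
vertex -3.084 3.695 -2.16
vertex -3.781 3.669 -2.931
endloop
endfacet
facet normal -0.722 0.445 -0.529
outer loop
vertex -3.687 4.521 -2.342
vertex -3.781 3.669 -2.931
vertex -4.88 3.892 -1.242
endloop
endfacet
facet normal -0.722 0.445 -0.529
outer loop
vertex -4.88 3.892 -1.242
vertex -3.781 3.669 -2.931
vertex -4.974 3.04 -1.831
endloop
endfacet
facet normal -0.685 -0.361 0.632
outer loop
vertex -4.88 3.892 -1.242
vertex -4.974 3.04 -1.831
vertex -4.276 3.065 -1.06
endloop
endfacet
facet normal 0.685 0.362 -0.632
outer loop
vertex -3.781 3.669 -2.931
vertex -3.084 3.695 -2.16
vertex -3.177 2.843 -2.749
endloop
endfacet
facet normal -0.439 -0.487 -0.755
outer loop
vertex -3.781 3.669 -2.931
vertex -3.177 2.843 -2.749
vertex -4.974 3.04 -1.831
endloop
endfacet
facet normal -0.439 -0.487 -0.755
outer loop
vertex -4.974 3.04 -1.831
vertex -3.177 2.843 -2.749
vertex -4.37 2.213 -1.649
endloop
endfacet
facet normal -0.685 -0.361 0.632
outer loop
vertex -4.974 3.04 -1.831
vertex -4.37 2.213 -1.649
vertex -4.276 3.065 -1.06
endloop
endfacet
facet normal 0.686 0.362 -0.632
outer loop
vertex -3.177 2.843 -2.749
vertex -3.084 3.695 -2.16
vertex -2.48 2.868 -1.978
endloop
endfacet
facet normal 0.284 -0.932 -0.226
outer loop
vertex -3.177 2.843 -2.749
vertex -2.48 2.868 -1.978
vertex -4.37 2.213 -1.649
endloop
endfacet
facet normal 0.284 -0.932 -0.225
outer loop
vertex -4.37 2.213 -1.649
vertex -2.48 2.868 -1.978
vertex -3.673 2.239 -0.878
endloop
endfacet
facet normal -0.686 -0.361 0.632
outer loop
vertex -4.37 2.213 -1.649
vertex -3.673 2.239 -0.878
vertex -4.276 3.065 -1.06
endloop
endfacet

endsolid
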